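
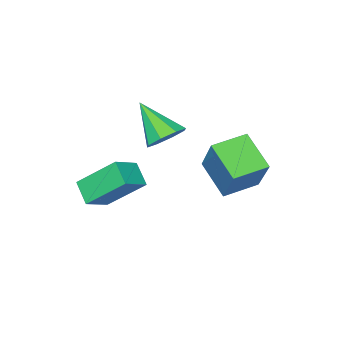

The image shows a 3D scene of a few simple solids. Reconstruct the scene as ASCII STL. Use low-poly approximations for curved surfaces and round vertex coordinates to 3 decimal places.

solid 
facet normal -0.124 0.672 -0.730
outer loop
vertex -1.385 -1.632 -0.287
vertex -1.947 -2.052 -0.578
vertex -1.905 -1.49 -0.068
endloop
endfacet
facet normal 0.446 0.394 0.804
outer loop
vertex -1.385 -1.632 -0.287
vertex -1.905 -1.49 -0.068
vertex -1.733 -3.208 0.678
endloop
endfacet
facet normal -0.125 0.672 -0.730
outer loop
vertex -1.905 -1.49 -0.068
vertex -1.947 -2.052 -0.578
vertex -2.449 -1.678 -0.148
endloop
endfacet
facet normal -0.257 0.363 0.896
outer loop
vertex -1.905 -1.49 -0.068
vertex -2.449 -1.678 -0.148
vertex -1.733 -3.208 0.678
endloop
endfacet
facet normal -0.124 0.672 -0.730
outer loop
vertex -2.449 -1.678 -0.148
vertex -1.947 -2.052 -0.578
vertex -2.7 -2.085 -0.48
endloop
endfacet
facet normal -0.781 -0.028 0.625
outer loop
vertex -2.449 -1.678 -0.148
vertex -2.7 -2.085 -0.48
vertex -1.733 -3.208 0.678
endloop
endfacet
facet normal -0.125 0.671 -0.731
outer loop
vertex -2.7 -2.085 -0.48
vertex -1.947 -2.052 -0.578
vertex -2.509 -2.473 -0.869
endloop
endfacet
facet normal -0.820 -0.553 0.149
outer loop
vertex -2.7 -2.085 -0.48
vertex -2.509 -2.473 -0.869
vertex -1.733 -3.208 0.678
endloop
endfacet
facet normal -0.125 0.672 -0.730
outer loop
vertex -2.509 -2.473 -0.869
vertex -1.947 -2.052 -0.578
vertex -1.989 -2.614 -1.088
endloop
endfacet
facet normal -0.351 -0.902 -0.252
outer loop
vertex -2.509 -2.473 -0.869
vertex -1.989 -2.614 -1.088
vertex -1.733 -3.208 0.678
endloop
endfacet
facet normal -0.123 0.672 -0.730
outer loop
vertex -1.989 -2.614 -1.088
vertex -1.947 -2.052 -0.578
vertex -1.444 -2.427 -1.008
endloop
endfacet
facet normal 0.350 -0.872 -0.344
outer loop
vertex -1.989 -2.614 -1.088
vertex -1.444 -2.427 -1.008
vertex -1.733 -3.208 0.678
endloop
endfacet
facet normal -0.124 0.672 -0.730
outer loop
vertex -1.444 -2.427 -1.008
vertex -1.947 -2.052 -0.578
vertex -1.194 -2.02 -0.676
endloop
endfacet
facet normal 0.875 -0.479 -0.072
outer loop
vertex -1.444 -2.427 -1.008
vertex -1.194 -2.02 -0.676
vertex -1.733 -3.208 0.678
endloop
endfacet
facet normal -0.124 0.672 -0.731
outer loop
vertex -1.194 -2.02 -0.676
vertex -1.947 -2.052 -0.578
vertex -1.385 -1.632 -0.287
endloop
endfacet
facet normal 0.914 0.045 0.404
outer loop
vertex -1.194 -2.02 -0.676
vertex -1.385 -1.632 -0.287
vertex -1.733 -3.208 0.678
endloop
endfacet
facet normal -0.392 0.648 0.653
outer loop
vertex -0.198 -2.472 -1.3
vertex -0.039 -1.725 -1.945
vertex -1.158 -2.63 -1.719
endloop
endfacet
facet normal -0.159 -0.747 0.645
outer loop
vertex -0.441 -3.815 -2.915
vertex -0.198 -2.472 -1.3
vertex -1.158 -2.63 -1.719
endloop
endfacet
facet normal -0.392 0.648 0.653
outer loop
vertex -1.158 -2.63 -1.719
vertex -0.039 -1.725 -1.945
vertex -0.999 -1.883 -2.365
endloop
endfacet
facet normal -0.906 -0.149 -0.396
outer loop
vertex -0.999 -1.883 -2.365
vertex -0.441 -3.815 -2.915
vertex -1.158 -2.63 -1.719
endloop
endfacet
facet normal 0.906 0.149 0.396
outer loop
vertex -0.198 -2.472 -1.3
vertex 0.678 -2.91 -3.141
vertex -0.039 -1.725 -1.945
endloop
endfacet
facet normal -0.159 -0.747 0.645
outer loop
vertex 0.519 -3.657 -2.495
vertex -0.198 -2.472 -1.3
vertex -0.441 -3.815 -2.915
endloop
endfacet
facet normal 0.906 0.149 0.396
outer loop
vertex 0.519 -3.657 -2.495
vertex 0.678 -2.91 -3.141
vertex -0.198 -2.472 -1.3
endloop
endfacet
facet normal 0.159 0.747 -0.645
outer loop
vertex -0.039 -1.725 -1.945
vertex 0.678 -2.91 -3.141
vertex -0.999 -1.883 -2.365
endloop
endfacet
facet normal -0.906 -0.149 -0.396
outer loop
vertex -0.282 -3.068 -3.56
vertex -0.441 -3.815 -2.915
vertex -0.999 -1.883 -2.365
endloop
endfacet
facet normal 0.159 0.747 -0.646
outer loop
vertex -0.999 -1.883 -2.365
vertex 0.678 -2.91 -3.141
vertex -0.282 -3.068 -3.56
endloop
endfacet
facet normal 0.392 -0.648 -0.653
outer loop
vertex -0.282 -3.068 -3.56
vertex 0.519 -3.657 -2.495
vertex -0.441 -3.815 -2.915
endloop
endfacet
facet normal 0.392 -0.648 -0.653
outer loop
vertex 0.678 -2.91 -3.141
vertex 0.519 -3.657 -2.495
vertex -0.282 -3.068 -3.56
endloop
endfacet
facet normal -0.952 0.224 0.207
outer loop
vertex -3.297 0.369 0.131
vertex -3.234 1.549 -0.857
vertex -3.914 -0.86 -1.376
endloop
endfacet
facet normal -0.041 -0.766 0.641
outer loop
vertex -2.686 -1.149 -1.643
vertex -3.297 0.369 0.131
vertex -3.914 -0.86 -1.376
endloop
endfacet
facet normal -0.952 0.224 0.208
outer loop
vertex -3.914 -0.86 -1.376
vertex -3.234 1.549 -0.857
vertex -3.852 0.32 -2.363
endloop
endfacet
facet normal -0.302 -0.602 -0.739
outer loop
vertex -3.852 0.32 -2.363
vertex -2.686 -1.149 -1.643
vertex -3.914 -0.86 -1.376
endloop
endfacet
facet normal 0.302 0.602 0.739
outer loop
vertex -3.297 0.369 0.131
vertex -2.006 1.26 -1.124
vertex -3.234 1.549 -0.857
endloop
endfacet
facet normal -0.040 -0.766 0.642
outer loop
vertex -2.068 0.08 -0.137
vertex -3.297 0.369 0.131
vertex -2.686 -1.149 -1.643
endloop
endfacet
facet normal 0.303 0.602 0.739
outer loop
vertex -2.068 0.08 -0.137
vertex -2.006 1.26 -1.124
vertex -3.297 0.369 0.131
endloop
endfacet
facet normal 0.041 0.766 -0.642
outer loop
vertex -3.234 1.549 -0.857
vertex -2.006 1.26 -1.124
vertex -3.852 0.32 -2.363
endloop
endfacet
facet normal -0.303 -0.602 -0.739
outer loop
vertex -2.623 0.031 -2.631
vertex -2.686 -1.149 -1.643
vertex -3.852 0.32 -2.363
endloop
endfacet
facet normal 0.040 0.766 -0.641
outer loop
vertex -3.852 0.32 -2.363
vertex -2.006 1.26 -1.124
vertex -2.623 0.031 -2.631
endloop
endfacet
facet normal 0.952 -0.225 -0.207
outer loop
vertex -2.623 0.031 -2.631
vertex -2.068 0.08 -0.137
vertex -2.686 -1.149 -1.643
endloop
endfacet
facet normal 0.952 -0.224 -0.208
outer loop
vertex -2.006 1.26 -1.124
vertex -2.068 0.08 -0.137
vertex -2.623 0.031 -2.631
endloop
endfacet

endsolid


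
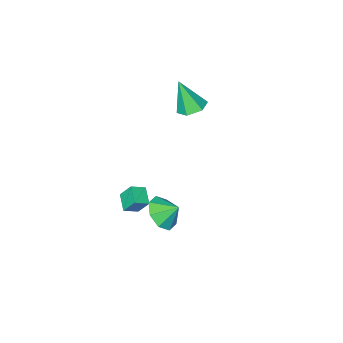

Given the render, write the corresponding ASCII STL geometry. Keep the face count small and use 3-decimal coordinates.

solid 
facet normal -0.886 0.202 -0.416
outer loop
vertex 0.15 -3.295 -2.399
vertex 0.537 -2.415 -2.796
vertex 0.45 -3.833 -3.299
endloop
endfacet
facet normal -0.373 -0.846 0.381
outer loop
vertex 1.203 -4.005 -2.944
vertex 0.15 -3.295 -2.399
vertex 0.45 -3.833 -3.299
endloop
endfacet
facet normal -0.886 0.202 -0.417
outer loop
vertex 0.45 -3.833 -3.299
vertex 0.537 -2.415 -2.796
vertex 0.837 -2.953 -3.695
endloop
endfacet
facet normal 0.276 -0.493 -0.825
outer loop
vertex 0.837 -2.953 -3.695
vertex 1.203 -4.005 -2.944
vertex 0.45 -3.833 -3.299
endloop
endfacet
facet normal -0.276 0.494 0.825
outer loop
vertex 0.15 -3.295 -2.399
vertex 1.29 -2.587 -2.441
vertex 0.537 -2.415 -2.796
endloop
endfacet
facet normal -0.373 -0.846 0.382
outer loop
vertex 0.903 -3.467 -2.045
vertex 0.15 -3.295 -2.399
vertex 1.203 -4.005 -2.944
endloop
endfacet
facet normal -0.276 0.493 0.825
outer loop
vertex 0.903 -3.467 -2.045
vertex 1.29 -2.587 -2.441
vertex 0.15 -3.295 -2.399
endloop
endfacet
facet normal 0.373 0.846 -0.382
outer loop
vertex 0.537 -2.415 -2.796
vertex 1.29 -2.587 -2.441
vertex 0.837 -2.953 -3.695
endloop
endfacet
facet normal 0.275 -0.493 -0.825
outer loop
vertex 1.59 -3.125 -3.341
vertex 1.203 -4.005 -2.944
vertex 0.837 -2.953 -3.695
endloop
endfacet
facet normal 0.373 0.846 -0.381
outer loop
vertex 0.837 -2.953 -3.695
vertex 1.29 -2.587 -2.441
vertex 1.59 -3.125 -3.341
endloop
endfacet
facet normal 0.886 -0.202 0.417
outer loop
vertex 1.59 -3.125 -3.341
vertex 0.903 -3.467 -2.045
vertex 1.203 -4.005 -2.944
endloop
endfacet
facet normal 0.886 -0.202 0.416
outer loop
vertex 1.29 -2.587 -2.441
vertex 0.903 -3.467 -2.045
vertex 1.59 -3.125 -3.341
endloop
endfacet
facet normal 0.501 -0.589 -0.634
outer loop
vertex 2.065 -0.171 -0.046
vertex 1.576 0.25 -0.823
vertex 2.434 0.447 -0.328
endloop
endfacet
facet normal 0.194 0.309 0.931
outer loop
vertex 2.065 -0.171 -0.046
vertex 2.434 0.447 -0.328
vertex 1.064 0.85 -0.177
endloop
endfacet
facet normal 0.501 -0.588 -0.635
outer loop
vertex 2.434 0.447 -0.328
vertex 1.576 0.25 -0.823
vertex 2.3 0.95 -0.9
endloop
endfacet
facet normal 0.287 0.752 0.594
outer loop
vertex 2.434 0.447 -0.328
vertex 2.3 0.95 -0.9
vertex 1.064 0.85 -0.177
endloop
endfacet
facet normal 0.502 -0.589 -0.634
outer loop
vertex 2.3 0.95 -0.9
vertex 1.576 0.25 -0.823
vertex 1.742 1.042 -1.427
endloop
endfacet
facet normal 0.013 0.987 0.159
outer loop
vertex 2.3 0.95 -0.9
vertex 1.742 1.042 -1.427
vertex 1.064 0.85 -0.177
endloop
endfacet
facet normal 0.502 -0.589 -0.634
outer loop
vertex 1.742 1.042 -1.427
vertex 1.576 0.25 -0.823
vertex 1.087 0.671 -1.601
endloop
endfacet
facet normal -0.466 0.877 -0.118
outer loop
vertex 1.742 1.042 -1.427
vertex 1.087 0.671 -1.601
vertex 1.064 0.85 -0.177
endloop
endfacet
facet normal 0.502 -0.589 -0.634
outer loop
vertex 1.087 0.671 -1.601
vertex 1.576 0.25 -0.823
vertex 0.718 0.053 -1.319
endloop
endfacet
facet normal -0.871 0.486 -0.075
outer loop
vertex 1.087 0.671 -1.601
vertex 0.718 0.053 -1.319
vertex 1.064 0.85 -0.177
endloop
endfacet
facet normal 0.502 -0.588 -0.634
outer loop
vertex 0.718 0.053 -1.319
vertex 1.576 0.25 -0.823
vertex 0.851 -0.45 -0.747
endloop
endfacet
facet normal -0.964 0.043 0.262
outer loop
vertex 0.718 0.053 -1.319
vertex 0.851 -0.45 -0.747
vertex 1.064 0.85 -0.177
endloop
endfacet
facet normal 0.501 -0.588 -0.635
outer loop
vertex 0.851 -0.45 -0.747
vertex 1.576 0.25 -0.823
vertex 1.409 -0.543 -0.22
endloop
endfacet
facet normal -0.691 -0.193 0.697
outer loop
vertex 0.851 -0.45 -0.747
vertex 1.409 -0.543 -0.22
vertex 1.064 0.85 -0.177
endloop
endfacet
facet normal 0.502 -0.588 -0.634
outer loop
vertex 1.409 -0.543 -0.22
vertex 1.576 0.25 -0.823
vertex 2.065 -0.171 -0.046
endloop
endfacet
facet normal -0.212 -0.082 0.974
outer loop
vertex 1.409 -0.543 -0.22
vertex 2.065 -0.171 -0.046
vertex 1.064 0.85 -0.177
endloop
endfacet
facet normal -0.195 0.348 -0.917
outer loop
vertex -1.809 -3.419 2.391
vertex -2.532 -3.134 2.653
vertex -1.865 -2.658 2.692
endloop
endfacet
facet normal 0.984 0.002 0.179
outer loop
vertex -1.809 -3.419 2.391
vertex -1.865 -2.658 2.692
vertex -2.168 -3.786 4.367
endloop
endfacet
facet normal -0.195 0.349 -0.917
outer loop
vertex -1.865 -2.658 2.692
vertex -2.532 -3.134 2.653
vertex -2.587 -2.373 2.954
endloop
endfacet
facet normal 0.472 0.690 0.550
outer loop
vertex -1.865 -2.658 2.692
vertex -2.587 -2.373 2.954
vertex -2.168 -3.786 4.367
endloop
endfacet
facet normal -0.195 0.349 -0.917
outer loop
vertex -2.587 -2.373 2.954
vertex -2.532 -3.134 2.653
vertex -3.254 -2.848 2.915
endloop
endfacet
facet normal -0.443 0.565 0.696
outer loop
vertex -2.587 -2.373 2.954
vertex -3.254 -2.848 2.915
vertex -2.168 -3.786 4.367
endloop
endfacet
facet normal -0.194 0.350 -0.917
outer loop
vertex -3.254 -2.848 2.915
vertex -2.532 -3.134 2.653
vertex -3.199 -3.609 2.613
endloop
endfacet
facet normal -0.846 -0.248 0.472
outer loop
vertex -3.254 -2.848 2.915
vertex -3.199 -3.609 2.613
vertex -2.168 -3.786 4.367
endloop
endfacet
facet normal -0.193 0.349 -0.917
outer loop
vertex -3.199 -3.609 2.613
vertex -2.532 -3.134 2.653
vertex -2.476 -3.894 2.352
endloop
endfacet
facet normal -0.333 -0.937 0.101
outer loop
vertex -3.199 -3.609 2.613
vertex -2.476 -3.894 2.352
vertex -2.168 -3.786 4.367
endloop
endfacet
facet normal -0.195 0.349 -0.917
outer loop
vertex -2.476 -3.894 2.352
vertex -2.532 -3.134 2.653
vertex -1.809 -3.419 2.391
endloop
endfacet
facet normal 0.581 -0.812 -0.045
outer loop
vertex -2.476 -3.894 2.352
vertex -1.809 -3.419 2.391
vertex -2.168 -3.786 4.367
endloop
endfacet

endsolid


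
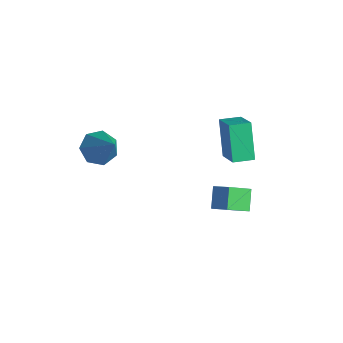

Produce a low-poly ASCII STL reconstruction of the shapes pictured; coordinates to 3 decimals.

solid 
facet normal -0.670 0.042 -0.741
outer loop
vertex -2.569 -3.531 0.644
vertex -3.211 -3.355 1.235
vertex -2.689 -2.783 0.795
endloop
endfacet
facet normal 0.916 0.215 -0.339
outer loop
vertex -2.569 -3.531 0.644
vertex -2.689 -2.783 0.795
vertex -1.789 -3.445 2.805
endloop
endfacet
facet normal -0.671 0.043 -0.740
outer loop
vertex -2.689 -2.783 0.795
vertex -3.211 -3.355 1.235
vertex -3.202 -2.466 1.278
endloop
endfacet
facet normal 0.546 0.837 0.031
outer loop
vertex -2.689 -2.783 0.795
vertex -3.202 -2.466 1.278
vertex -1.789 -3.445 2.805
endloop
endfacet
facet normal -0.671 0.043 -0.740
outer loop
vertex -3.202 -2.466 1.278
vertex -3.211 -3.355 1.235
vertex -3.721 -2.818 1.728
endloop
endfacet
facet normal -0.055 0.816 0.575
outer loop
vertex -3.202 -2.466 1.278
vertex -3.721 -2.818 1.728
vertex -1.789 -3.445 2.805
endloop
endfacet
facet normal -0.671 0.042 -0.740
outer loop
vertex -3.721 -2.818 1.728
vertex -3.211 -3.355 1.235
vertex -3.856 -3.574 1.807
endloop
endfacet
facet normal -0.437 0.170 0.883
outer loop
vertex -3.721 -2.818 1.728
vertex -3.856 -3.574 1.807
vertex -1.789 -3.445 2.805
endloop
endfacet
facet normal -0.671 0.042 -0.740
outer loop
vertex -3.856 -3.574 1.807
vertex -3.211 -3.355 1.235
vertex -3.505 -4.165 1.455
endloop
endfacet
facet normal -0.311 -0.616 0.724
outer loop
vertex -3.856 -3.574 1.807
vertex -3.505 -4.165 1.455
vertex -1.789 -3.445 2.805
endloop
endfacet
facet normal -0.671 0.042 -0.740
outer loop
vertex -3.505 -4.165 1.455
vertex -3.211 -3.355 1.235
vertex -2.932 -4.146 0.937
endloop
endfacet
facet normal 0.228 -0.949 0.217
outer loop
vertex -3.505 -4.165 1.455
vertex -2.932 -4.146 0.937
vertex -1.789 -3.445 2.805
endloop
endfacet
facet normal -0.670 0.043 -0.741
outer loop
vertex -2.932 -4.146 0.937
vertex -3.211 -3.355 1.235
vertex -2.569 -3.531 0.644
endloop
endfacet
facet normal 0.774 -0.579 -0.256
outer loop
vertex -2.932 -4.146 0.937
vertex -2.569 -3.531 0.644
vertex -1.789 -3.445 2.805
endloop
endfacet
facet normal -0.508 0.252 0.824
outer loop
vertex -0.81 1.822 1.828
vertex -0.459 2.767 1.756
vertex -2.063 2.22 0.933
endloop
endfacet
facet normal -0.348 -0.935 0.071
outer loop
vertex -1.081 1.733 -0.656
vertex -0.81 1.822 1.828
vertex -2.063 2.22 0.933
endloop
endfacet
facet normal -0.508 0.252 0.823
outer loop
vertex -2.063 2.22 0.933
vertex -0.459 2.767 1.756
vertex -1.711 3.164 0.861
endloop
endfacet
facet normal -0.787 0.251 -0.563
outer loop
vertex -1.711 3.164 0.861
vertex -1.081 1.733 -0.656
vertex -2.063 2.22 0.933
endloop
endfacet
facet normal 0.788 -0.250 0.563
outer loop
vertex -0.81 1.822 1.828
vertex 0.523 2.28 0.167
vertex -0.459 2.767 1.756
endloop
endfacet
facet normal -0.348 -0.935 0.071
outer loop
vertex 0.171 1.336 0.239
vertex -0.81 1.822 1.828
vertex -1.081 1.733 -0.656
endloop
endfacet
facet normal 0.788 -0.251 0.563
outer loop
vertex 0.171 1.336 0.239
vertex 0.523 2.28 0.167
vertex -0.81 1.822 1.828
endloop
endfacet
facet normal 0.348 0.935 -0.072
outer loop
vertex -0.459 2.767 1.756
vertex 0.523 2.28 0.167
vertex -1.711 3.164 0.861
endloop
endfacet
facet normal -0.788 0.250 -0.563
outer loop
vertex -0.73 2.678 -0.728
vertex -1.081 1.733 -0.656
vertex -1.711 3.164 0.861
endloop
endfacet
facet normal 0.348 0.935 -0.071
outer loop
vertex -1.711 3.164 0.861
vertex 0.523 2.28 0.167
vertex -0.73 2.678 -0.728
endloop
endfacet
facet normal 0.509 -0.252 -0.823
outer loop
vertex -0.73 2.678 -0.728
vertex 0.171 1.336 0.239
vertex -1.081 1.733 -0.656
endloop
endfacet
facet normal 0.508 -0.252 -0.824
outer loop
vertex 0.523 2.28 0.167
vertex 0.171 1.336 0.239
vertex -0.73 2.678 -0.728
endloop
endfacet
facet normal -0.809 -0.257 -0.529
outer loop
vertex -0.079 0.404 -2.929
vertex -0.739 0.978 -2.198
vertex 0.061 1.543 -3.696
endloop
endfacet
facet normal 0.578 -0.503 -0.642
outer loop
vertex 0.879 1.802 -3.162
vertex -0.079 0.404 -2.929
vertex 0.061 1.543 -3.696
endloop
endfacet
facet normal -0.809 -0.256 -0.529
outer loop
vertex 0.061 1.543 -3.696
vertex -0.739 0.978 -2.198
vertex -0.598 2.117 -2.965
endloop
endfacet
facet normal 0.102 0.825 -0.556
outer loop
vertex -0.598 2.117 -2.965
vertex 0.879 1.802 -3.162
vertex 0.061 1.543 -3.696
endloop
endfacet
facet normal -0.102 -0.825 0.556
outer loop
vertex -0.079 0.404 -2.929
vertex 0.079 1.237 -1.664
vertex -0.739 0.978 -2.198
endloop
endfacet
facet normal 0.579 -0.504 -0.641
outer loop
vertex 0.738 0.663 -2.395
vertex -0.079 0.404 -2.929
vertex 0.879 1.802 -3.162
endloop
endfacet
facet normal -0.102 -0.825 0.556
outer loop
vertex 0.738 0.663 -2.395
vertex 0.079 1.237 -1.664
vertex -0.079 0.404 -2.929
endloop
endfacet
facet normal -0.578 0.504 0.642
outer loop
vertex -0.739 0.978 -2.198
vertex 0.079 1.237 -1.664
vertex -0.598 2.117 -2.965
endloop
endfacet
facet normal 0.102 0.825 -0.556
outer loop
vertex 0.219 2.376 -2.431
vertex 0.879 1.802 -3.162
vertex -0.598 2.117 -2.965
endloop
endfacet
facet normal -0.579 0.503 0.642
outer loop
vertex -0.598 2.117 -2.965
vertex 0.079 1.237 -1.664
vertex 0.219 2.376 -2.431
endloop
endfacet
facet normal 0.809 0.256 0.529
outer loop
vertex 0.219 2.376 -2.431
vertex 0.738 0.663 -2.395
vertex 0.879 1.802 -3.162
endloop
endfacet
facet normal 0.809 0.256 0.528
outer loop
vertex 0.079 1.237 -1.664
vertex 0.738 0.663 -2.395
vertex 0.219 2.376 -2.431
endloop
endfacet

endsolid


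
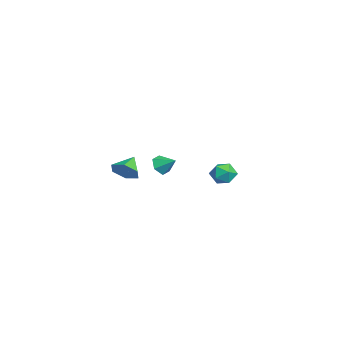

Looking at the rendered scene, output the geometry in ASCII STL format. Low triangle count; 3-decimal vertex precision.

solid 
facet normal -0.395 0.874 -0.284
outer loop
vertex -2.204 3.085 -1.763
vertex -2.607 3.127 -1.074
vertex -1.874 3.441 -1.128
endloop
endfacet
facet normal 0.253 0.782 -0.570
outer loop
vertex -2.204 3.085 -1.763
vertex -1.874 3.441 -1.128
vertex -1.434 2.961 -1.591
endloop
endfacet
facet normal 0.242 0.180 -0.953
outer loop
vertex -2.204 3.085 -1.763
vertex -1.434 2.961 -1.591
vertex -1.894 2.351 -1.823
endloop
endfacet
facet normal -0.412 -0.100 -0.905
outer loop
vertex -2.204 3.085 -1.763
vertex -1.894 2.351 -1.823
vertex -2.619 2.453 -1.504
endloop
endfacet
facet normal -0.807 0.328 -0.492
outer loop
vertex -2.204 3.085 -1.763
vertex -2.619 2.453 -1.504
vertex -2.607 3.127 -1.074
endloop
endfacet
facet normal 0.719 0.694 -0.036
outer loop
vertex -1.434 2.961 -1.591
vertex -1.874 3.441 -1.128
vertex -1.361 2.927 -0.796
endloop
endfacet
facet normal -0.330 0.843 0.426
outer loop
vertex -1.874 3.441 -1.128
vertex -2.607 3.127 -1.074
vertex -2.086 3.029 -0.477
endloop
endfacet
facet normal -0.995 -0.040 0.090
outer loop
vertex -2.607 3.127 -1.074
vertex -2.619 2.453 -1.504
vertex -2.546 2.419 -0.709
endloop
endfacet
facet normal -0.358 -0.732 -0.580
outer loop
vertex -2.619 2.453 -1.504
vertex -1.894 2.351 -1.823
vertex -2.106 1.939 -1.172
endloop
endfacet
facet normal 0.701 -0.278 -0.657
outer loop
vertex -1.894 2.351 -1.823
vertex -1.434 2.961 -1.591
vertex -1.373 2.253 -1.226
endloop
endfacet
facet normal 0.412 0.100 0.905
outer loop
vertex -1.776 2.295 -0.537
vertex -1.361 2.927 -0.796
vertex -2.086 3.029 -0.477
endloop
endfacet
facet normal -0.242 -0.180 0.953
outer loop
vertex -1.776 2.295 -0.537
vertex -2.086 3.029 -0.477
vertex -2.546 2.419 -0.709
endloop
endfacet
facet normal -0.253 -0.782 0.570
outer loop
vertex -1.776 2.295 -0.537
vertex -2.546 2.419 -0.709
vertex -2.106 1.939 -1.172
endloop
endfacet
facet normal 0.395 -0.874 0.284
outer loop
vertex -1.776 2.295 -0.537
vertex -2.106 1.939 -1.172
vertex -1.373 2.253 -1.226
endloop
endfacet
facet normal 0.807 -0.328 0.492
outer loop
vertex -1.776 2.295 -0.537
vertex -1.373 2.253 -1.226
vertex -1.361 2.927 -0.796
endloop
endfacet
facet normal 0.358 0.732 0.580
outer loop
vertex -2.086 3.029 -0.477
vertex -1.361 2.927 -0.796
vertex -1.874 3.441 -1.128
endloop
endfacet
facet normal -0.701 0.278 0.657
outer loop
vertex -2.546 2.419 -0.709
vertex -2.086 3.029 -0.477
vertex -2.607 3.127 -1.074
endloop
endfacet
facet normal -0.719 -0.694 0.036
outer loop
vertex -2.106 1.939 -1.172
vertex -2.546 2.419 -0.709
vertex -2.619 2.453 -1.504
endloop
endfacet
facet normal 0.330 -0.843 -0.426
outer loop
vertex -1.373 2.253 -1.226
vertex -2.106 1.939 -1.172
vertex -1.894 2.351 -1.823
endloop
endfacet
facet normal 0.995 0.040 -0.090
outer loop
vertex -1.361 2.927 -0.796
vertex -1.373 2.253 -1.226
vertex -1.434 2.961 -1.591
endloop
endfacet
facet normal 0.730 -0.401 -0.554
outer loop
vertex 4.095 -1.871 1.562
vertex 3.617 -2.484 1.376
vertex 3.626 -1.83 0.915
endloop
endfacet
facet normal -0.069 0.991 0.113
outer loop
vertex 4.095 -1.871 1.562
vertex 3.626 -1.83 0.915
vertex 2.763 -2.016 2.024
endloop
endfacet
facet normal 0.730 -0.400 -0.554
outer loop
vertex 3.626 -1.83 0.915
vertex 3.617 -2.484 1.376
vertex 3.148 -2.444 0.729
endloop
endfacet
facet normal -0.658 0.635 -0.405
outer loop
vertex 3.626 -1.83 0.915
vertex 3.148 -2.444 0.729
vertex 2.763 -2.016 2.024
endloop
endfacet
facet normal 0.730 -0.400 -0.554
outer loop
vertex 3.148 -2.444 0.729
vertex 3.617 -2.484 1.376
vertex 3.139 -3.098 1.19
endloop
endfacet
facet normal -0.960 -0.152 -0.235
outer loop
vertex 3.148 -2.444 0.729
vertex 3.139 -3.098 1.19
vertex 2.763 -2.016 2.024
endloop
endfacet
facet normal 0.730 -0.400 -0.554
outer loop
vertex 3.139 -3.098 1.19
vertex 3.617 -2.484 1.376
vertex 3.608 -3.138 1.837
endloop
endfacet
facet normal -0.674 -0.583 0.453
outer loop
vertex 3.139 -3.098 1.19
vertex 3.608 -3.138 1.837
vertex 2.763 -2.016 2.024
endloop
endfacet
facet normal 0.730 -0.401 -0.554
outer loop
vertex 3.608 -3.138 1.837
vertex 3.617 -2.484 1.376
vertex 4.086 -2.525 2.023
endloop
endfacet
facet normal -0.087 -0.227 0.970
outer loop
vertex 3.608 -3.138 1.837
vertex 4.086 -2.525 2.023
vertex 2.763 -2.016 2.024
endloop
endfacet
facet normal 0.730 -0.401 -0.554
outer loop
vertex 4.086 -2.525 2.023
vertex 3.617 -2.484 1.376
vertex 4.095 -1.871 1.562
endloop
endfacet
facet normal 0.216 0.561 0.799
outer loop
vertex 4.086 -2.525 2.023
vertex 4.095 -1.871 1.562
vertex 2.763 -2.016 2.024
endloop
endfacet
facet normal -0.482 -0.717 -0.503
outer loop
vertex -3.46 -0.44 -1.808
vertex -3.898 -0.524 -1.269
vertex -4.05 -0.066 -1.776
endloop
endfacet
facet normal 0.443 0.742 -0.503
outer loop
vertex -3.46 -0.44 -1.808
vertex -4.05 -0.066 -1.776
vertex -3.382 0.244 -0.731
endloop
endfacet
facet normal -0.482 -0.717 -0.503
outer loop
vertex -4.05 -0.066 -1.776
vertex -3.898 -0.524 -1.269
vertex -4.489 -0.149 -1.237
endloop
endfacet
facet normal -0.295 0.951 -0.094
outer loop
vertex -4.05 -0.066 -1.776
vertex -4.489 -0.149 -1.237
vertex -3.382 0.244 -0.731
endloop
endfacet
facet normal -0.483 -0.718 -0.502
outer loop
vertex -4.489 -0.149 -1.237
vertex -3.898 -0.524 -1.269
vertex -4.336 -0.607 -0.729
endloop
endfacet
facet normal -0.501 0.563 0.658
outer loop
vertex -4.489 -0.149 -1.237
vertex -4.336 -0.607 -0.729
vertex -3.382 0.244 -0.731
endloop
endfacet
facet normal -0.484 -0.717 -0.502
outer loop
vertex -4.336 -0.607 -0.729
vertex -3.898 -0.524 -1.269
vertex -3.746 -0.982 -0.762
endloop
endfacet
facet normal 0.033 -0.035 0.999
outer loop
vertex -4.336 -0.607 -0.729
vertex -3.746 -0.982 -0.762
vertex -3.382 0.244 -0.731
endloop
endfacet
facet normal -0.481 -0.717 -0.504
outer loop
vertex -3.746 -0.982 -0.762
vertex -3.898 -0.524 -1.269
vertex -3.307 -0.898 -1.301
endloop
endfacet
facet normal 0.770 -0.244 0.589
outer loop
vertex -3.746 -0.982 -0.762
vertex -3.307 -0.898 -1.301
vertex -3.382 0.244 -0.731
endloop
endfacet
facet normal -0.481 -0.718 -0.503
outer loop
vertex -3.307 -0.898 -1.301
vertex -3.898 -0.524 -1.269
vertex -3.46 -0.44 -1.808
endloop
endfacet
facet normal 0.976 0.145 -0.163
outer loop
vertex -3.307 -0.898 -1.301
vertex -3.46 -0.44 -1.808
vertex -3.382 0.244 -0.731
endloop
endfacet

endsolid


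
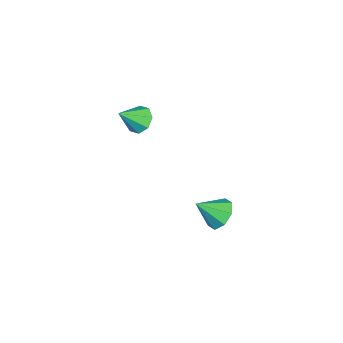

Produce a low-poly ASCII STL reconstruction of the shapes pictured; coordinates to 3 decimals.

solid 
facet normal -0.037 0.763 -0.645
outer loop
vertex 4.104 3.816 -3.635
vertex 3.269 4.136 -3.209
vertex 4.235 4.301 -3.069
endloop
endfacet
facet normal 0.878 -0.445 0.178
outer loop
vertex 4.104 3.816 -3.635
vertex 4.235 4.301 -3.069
vertex 3.331 2.884 -2.151
endloop
endfacet
facet normal -0.037 0.763 -0.646
outer loop
vertex 4.235 4.301 -3.069
vertex 3.269 4.136 -3.209
vertex 3.801 4.69 -2.585
endloop
endfacet
facet normal 0.733 -0.028 0.680
outer loop
vertex 4.235 4.301 -3.069
vertex 3.801 4.69 -2.585
vertex 3.331 2.884 -2.151
endloop
endfacet
facet normal -0.037 0.763 -0.645
outer loop
vertex 3.801 4.69 -2.585
vertex 3.269 4.136 -3.209
vertex 3.055 4.754 -2.466
endloop
endfacet
facet normal 0.170 0.188 0.967
outer loop
vertex 3.801 4.69 -2.585
vertex 3.055 4.754 -2.466
vertex 3.331 2.884 -2.151
endloop
endfacet
facet normal -0.038 0.763 -0.645
outer loop
vertex 3.055 4.754 -2.466
vertex 3.269 4.136 -3.209
vertex 2.435 4.455 -2.783
endloop
endfacet
facet normal -0.483 0.076 0.873
outer loop
vertex 3.055 4.754 -2.466
vertex 2.435 4.455 -2.783
vertex 3.331 2.884 -2.151
endloop
endfacet
facet normal -0.037 0.764 -0.645
outer loop
vertex 2.435 4.455 -2.783
vertex 3.269 4.136 -3.209
vertex 2.304 3.97 -3.35
endloop
endfacet
facet normal -0.841 -0.299 0.450
outer loop
vertex 2.435 4.455 -2.783
vertex 2.304 3.97 -3.35
vertex 3.331 2.884 -2.151
endloop
endfacet
facet normal -0.037 0.763 -0.646
outer loop
vertex 2.304 3.97 -3.35
vertex 3.269 4.136 -3.209
vertex 2.738 3.581 -3.834
endloop
endfacet
facet normal -0.697 -0.715 -0.050
outer loop
vertex 2.304 3.97 -3.35
vertex 2.738 3.581 -3.834
vertex 3.331 2.884 -2.151
endloop
endfacet
facet normal -0.037 0.763 -0.646
outer loop
vertex 2.738 3.581 -3.834
vertex 3.269 4.136 -3.209
vertex 3.484 3.517 -3.952
endloop
endfacet
facet normal -0.133 -0.931 -0.339
outer loop
vertex 2.738 3.581 -3.834
vertex 3.484 3.517 -3.952
vertex 3.331 2.884 -2.151
endloop
endfacet
facet normal -0.037 0.762 -0.646
outer loop
vertex 3.484 3.517 -3.952
vertex 3.269 4.136 -3.209
vertex 4.104 3.816 -3.635
endloop
endfacet
facet normal 0.520 -0.819 -0.244
outer loop
vertex 3.484 3.517 -3.952
vertex 4.104 3.816 -3.635
vertex 3.331 2.884 -2.151
endloop
endfacet
facet normal -0.321 0.653 -0.686
outer loop
vertex 2.35 0.102 2.97
vertex 1.614 0.162 3.371
vertex 2.348 0.567 3.413
endloop
endfacet
facet normal 0.992 -0.084 0.093
outer loop
vertex 2.35 0.102 2.97
vertex 2.348 0.567 3.413
vertex 2.126 -0.882 4.469
endloop
endfacet
facet normal -0.320 0.652 -0.687
outer loop
vertex 2.348 0.567 3.413
vertex 1.614 0.162 3.371
vertex 1.917 0.796 3.831
endloop
endfacet
facet normal 0.742 0.317 0.591
outer loop
vertex 2.348 0.567 3.413
vertex 1.917 0.796 3.831
vertex 2.126 -0.882 4.469
endloop
endfacet
facet normal -0.321 0.652 -0.687
outer loop
vertex 1.917 0.796 3.831
vertex 1.614 0.162 3.371
vertex 1.308 0.653 3.98
endloop
endfacet
facet normal 0.139 0.367 0.920
outer loop
vertex 1.917 0.796 3.831
vertex 1.308 0.653 3.98
vertex 2.126 -0.882 4.469
endloop
endfacet
facet normal -0.319 0.653 -0.687
outer loop
vertex 1.308 0.653 3.98
vertex 1.614 0.162 3.371
vertex 0.878 0.223 3.771
endloop
endfacet
facet normal -0.464 0.034 0.885
outer loop
vertex 1.308 0.653 3.98
vertex 0.878 0.223 3.771
vertex 2.126 -0.882 4.469
endloop
endfacet
facet normal -0.319 0.653 -0.687
outer loop
vertex 0.878 0.223 3.771
vertex 1.614 0.162 3.371
vertex 0.879 -0.243 3.328
endloop
endfacet
facet normal -0.713 -0.484 0.508
outer loop
vertex 0.878 0.223 3.771
vertex 0.879 -0.243 3.328
vertex 2.126 -0.882 4.469
endloop
endfacet
facet normal -0.319 0.652 -0.687
outer loop
vertex 0.879 -0.243 3.328
vertex 1.614 0.162 3.371
vertex 1.311 -0.472 2.91
endloop
endfacet
facet normal -0.462 -0.887 0.008
outer loop
vertex 0.879 -0.243 3.328
vertex 1.311 -0.472 2.91
vertex 2.126 -0.882 4.469
endloop
endfacet
facet normal -0.320 0.652 -0.687
outer loop
vertex 1.311 -0.472 2.91
vertex 1.614 0.162 3.371
vertex 1.92 -0.329 2.762
endloop
endfacet
facet normal 0.142 -0.937 -0.321
outer loop
vertex 1.311 -0.472 2.91
vertex 1.92 -0.329 2.762
vertex 2.126 -0.882 4.469
endloop
endfacet
facet normal -0.321 0.652 -0.687
outer loop
vertex 1.92 -0.329 2.762
vertex 1.614 0.162 3.371
vertex 2.35 0.102 2.97
endloop
endfacet
facet normal 0.744 -0.604 -0.286
outer loop
vertex 1.92 -0.329 2.762
vertex 2.35 0.102 2.97
vertex 2.126 -0.882 4.469
endloop
endfacet

endsolid


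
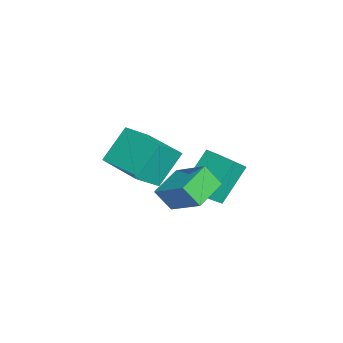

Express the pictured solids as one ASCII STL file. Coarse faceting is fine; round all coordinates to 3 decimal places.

solid 
facet normal -0.591 0.527 -0.610
outer loop
vertex 0.826 -1.401 -0.089
vertex 2.292 0.128 -0.187
vertex 1.604 -2.241 -1.568
endloop
endfacet
facet normal -0.691 -0.721 0.046
outer loop
vertex 2.508 -3.048 -0.633
vertex 0.826 -1.401 -0.089
vertex 1.604 -2.241 -1.568
endloop
endfacet
facet normal -0.591 0.528 -0.611
outer loop
vertex 1.604 -2.241 -1.568
vertex 2.292 0.128 -0.187
vertex 3.07 -0.712 -1.665
endloop
endfacet
facet normal 0.416 -0.449 -0.790
outer loop
vertex 3.07 -0.712 -1.665
vertex 2.508 -3.048 -0.633
vertex 1.604 -2.241 -1.568
endloop
endfacet
facet normal -0.416 0.450 0.790
outer loop
vertex 0.826 -1.401 -0.089
vertex 3.196 -0.679 0.748
vertex 2.292 0.128 -0.187
endloop
endfacet
facet normal -0.691 -0.721 0.046
outer loop
vertex 1.73 -2.208 0.845
vertex 0.826 -1.401 -0.089
vertex 2.508 -3.048 -0.633
endloop
endfacet
facet normal -0.416 0.449 0.791
outer loop
vertex 1.73 -2.208 0.845
vertex 3.196 -0.679 0.748
vertex 0.826 -1.401 -0.089
endloop
endfacet
facet normal 0.691 0.721 -0.046
outer loop
vertex 2.292 0.128 -0.187
vertex 3.196 -0.679 0.748
vertex 3.07 -0.712 -1.665
endloop
endfacet
facet normal 0.416 -0.449 -0.791
outer loop
vertex 3.974 -1.519 -0.731
vertex 2.508 -3.048 -0.633
vertex 3.07 -0.712 -1.665
endloop
endfacet
facet normal 0.691 0.721 -0.046
outer loop
vertex 3.07 -0.712 -1.665
vertex 3.196 -0.679 0.748
vertex 3.974 -1.519 -0.731
endloop
endfacet
facet normal 0.591 -0.527 0.611
outer loop
vertex 3.974 -1.519 -0.731
vertex 1.73 -2.208 0.845
vertex 2.508 -3.048 -0.633
endloop
endfacet
facet normal 0.591 -0.528 0.610
outer loop
vertex 3.196 -0.679 0.748
vertex 1.73 -2.208 0.845
vertex 3.974 -1.519 -0.731
endloop
endfacet
facet normal -0.666 -0.746 -0.002
outer loop
vertex -2.356 0.686 -2.742
vertex -2.895 1.169 -3.341
vertex -1.317 -0.237 -4.422
endloop
endfacet
facet normal 0.574 -0.514 0.637
outer loop
vertex -0.185 1.031 -4.419
vertex -2.356 0.686 -2.742
vertex -1.317 -0.237 -4.422
endloop
endfacet
facet normal -0.666 -0.746 -0.001
outer loop
vertex -1.317 -0.237 -4.422
vertex -2.895 1.169 -3.341
vertex -1.857 0.246 -5.021
endloop
endfacet
facet normal 0.476 -0.423 -0.771
outer loop
vertex -1.857 0.246 -5.021
vertex -0.185 1.031 -4.419
vertex -1.317 -0.237 -4.422
endloop
endfacet
facet normal -0.477 0.424 0.770
outer loop
vertex -2.356 0.686 -2.742
vertex -1.763 2.437 -3.338
vertex -2.895 1.169 -3.341
endloop
endfacet
facet normal 0.574 -0.514 0.637
outer loop
vertex -1.223 1.954 -2.739
vertex -2.356 0.686 -2.742
vertex -0.185 1.031 -4.419
endloop
endfacet
facet normal -0.476 0.424 0.771
outer loop
vertex -1.223 1.954 -2.739
vertex -1.763 2.437 -3.338
vertex -2.356 0.686 -2.742
endloop
endfacet
facet normal -0.574 0.514 -0.637
outer loop
vertex -2.895 1.169 -3.341
vertex -1.763 2.437 -3.338
vertex -1.857 0.246 -5.021
endloop
endfacet
facet normal 0.476 -0.424 -0.770
outer loop
vertex -0.724 1.514 -5.018
vertex -0.185 1.031 -4.419
vertex -1.857 0.246 -5.021
endloop
endfacet
facet normal -0.574 0.514 -0.637
outer loop
vertex -1.857 0.246 -5.021
vertex -1.763 2.437 -3.338
vertex -0.724 1.514 -5.018
endloop
endfacet
facet normal 0.666 0.746 0.002
outer loop
vertex -0.724 1.514 -5.018
vertex -1.223 1.954 -2.739
vertex -0.185 1.031 -4.419
endloop
endfacet
facet normal 0.666 0.746 0.002
outer loop
vertex -1.763 2.437 -3.338
vertex -1.223 1.954 -2.739
vertex -0.724 1.514 -5.018
endloop
endfacet
facet normal -0.842 0.460 0.284
outer loop
vertex 0.953 0.917 -1.707
vertex 1.007 1.622 -2.689
vertex -0.075 -0.363 -2.683
endloop
endfacet
facet normal -0.045 -0.583 0.811
outer loop
vertex 1.313 -1.122 -3.151
vertex 0.953 0.917 -1.707
vertex -0.075 -0.363 -2.683
endloop
endfacet
facet normal -0.841 0.459 0.285
outer loop
vertex -0.075 -0.363 -2.683
vertex 1.007 1.622 -2.689
vertex -0.022 0.342 -3.664
endloop
endfacet
facet normal -0.539 -0.670 -0.511
outer loop
vertex -0.022 0.342 -3.664
vertex 1.313 -1.122 -3.151
vertex -0.075 -0.363 -2.683
endloop
endfacet
facet normal 0.539 0.670 0.511
outer loop
vertex 0.953 0.917 -1.707
vertex 2.395 0.863 -3.157
vertex 1.007 1.622 -2.689
endloop
endfacet
facet normal -0.044 -0.583 0.812
outer loop
vertex 2.342 0.158 -2.176
vertex 0.953 0.917 -1.707
vertex 1.313 -1.122 -3.151
endloop
endfacet
facet normal 0.539 0.670 0.511
outer loop
vertex 2.342 0.158 -2.176
vertex 2.395 0.863 -3.157
vertex 0.953 0.917 -1.707
endloop
endfacet
facet normal 0.045 0.582 -0.812
outer loop
vertex 1.007 1.622 -2.689
vertex 2.395 0.863 -3.157
vertex -0.022 0.342 -3.664
endloop
endfacet
facet normal -0.539 -0.670 -0.511
outer loop
vertex 1.367 -0.417 -4.133
vertex 1.313 -1.122 -3.151
vertex -0.022 0.342 -3.664
endloop
endfacet
facet normal 0.045 0.583 -0.811
outer loop
vertex -0.022 0.342 -3.664
vertex 2.395 0.863 -3.157
vertex 1.367 -0.417 -4.133
endloop
endfacet
facet normal 0.841 -0.460 -0.284
outer loop
vertex 1.367 -0.417 -4.133
vertex 2.342 0.158 -2.176
vertex 1.313 -1.122 -3.151
endloop
endfacet
facet normal 0.842 -0.459 -0.284
outer loop
vertex 2.395 0.863 -3.157
vertex 2.342 0.158 -2.176
vertex 1.367 -0.417 -4.133
endloop
endfacet

endsolid


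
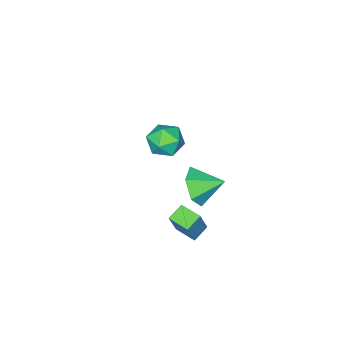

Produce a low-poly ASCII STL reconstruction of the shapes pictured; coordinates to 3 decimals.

solid 
facet normal 0.546 -0.729 -0.413
outer loop
vertex 1.87 2.056 1.364
vertex 1.316 2.111 0.534
vertex 2.137 2.674 0.625
endloop
endfacet
facet normal 0.371 0.642 0.671
outer loop
vertex 1.87 2.056 1.364
vertex 2.137 2.674 0.625
vertex 0.584 3.089 1.086
endloop
endfacet
facet normal 0.546 -0.729 -0.412
outer loop
vertex 2.137 2.674 0.625
vertex 1.316 2.111 0.534
vertex 1.583 2.729 -0.206
endloop
endfacet
facet normal 0.232 0.969 -0.091
outer loop
vertex 2.137 2.674 0.625
vertex 1.583 2.729 -0.206
vertex 0.584 3.089 1.086
endloop
endfacet
facet normal 0.545 -0.730 -0.413
outer loop
vertex 1.583 2.729 -0.206
vertex 1.316 2.111 0.534
vertex 0.761 2.166 -0.297
endloop
endfacet
facet normal -0.435 0.722 -0.538
outer loop
vertex 1.583 2.729 -0.206
vertex 0.761 2.166 -0.297
vertex 0.584 3.089 1.086
endloop
endfacet
facet normal 0.545 -0.730 -0.413
outer loop
vertex 0.761 2.166 -0.297
vertex 1.316 2.111 0.534
vertex 0.494 1.548 0.443
endloop
endfacet
facet normal -0.963 0.149 -0.223
outer loop
vertex 0.761 2.166 -0.297
vertex 0.494 1.548 0.443
vertex 0.584 3.089 1.086
endloop
endfacet
facet normal 0.545 -0.730 -0.412
outer loop
vertex 0.494 1.548 0.443
vertex 1.316 2.111 0.534
vertex 1.048 1.493 1.273
endloop
endfacet
facet normal -0.824 -0.176 0.538
outer loop
vertex 0.494 1.548 0.443
vertex 1.048 1.493 1.273
vertex 0.584 3.089 1.086
endloop
endfacet
facet normal 0.545 -0.730 -0.412
outer loop
vertex 1.048 1.493 1.273
vertex 1.316 2.111 0.534
vertex 1.87 2.056 1.364
endloop
endfacet
facet normal -0.157 0.070 0.985
outer loop
vertex 1.048 1.493 1.273
vertex 1.87 2.056 1.364
vertex 0.584 3.089 1.086
endloop
endfacet
facet normal -0.913 -0.050 0.406
outer loop
vertex 1.974 1.934 -0.42
vertex 1.879 2.956 -0.509
vertex 1.385 1.762 -1.766
endloop
endfacet
facet normal 0.092 -0.992 0.086
outer loop
vertex 2.161 1.804 -2.111
vertex 1.974 1.934 -0.42
vertex 1.385 1.762 -1.766
endloop
endfacet
facet normal -0.913 -0.050 0.406
outer loop
vertex 1.385 1.762 -1.766
vertex 1.879 2.956 -0.509
vertex 1.29 2.784 -1.855
endloop
endfacet
facet normal -0.398 -0.116 -0.910
outer loop
vertex 1.29 2.784 -1.855
vertex 2.161 1.804 -2.111
vertex 1.385 1.762 -1.766
endloop
endfacet
facet normal 0.398 0.116 0.910
outer loop
vertex 1.974 1.934 -0.42
vertex 2.655 2.998 -0.854
vertex 1.879 2.956 -0.509
endloop
endfacet
facet normal 0.092 -0.992 0.086
outer loop
vertex 2.75 1.976 -0.765
vertex 1.974 1.934 -0.42
vertex 2.161 1.804 -2.111
endloop
endfacet
facet normal 0.398 0.116 0.910
outer loop
vertex 2.75 1.976 -0.765
vertex 2.655 2.998 -0.854
vertex 1.974 1.934 -0.42
endloop
endfacet
facet normal -0.092 0.992 -0.086
outer loop
vertex 1.879 2.956 -0.509
vertex 2.655 2.998 -0.854
vertex 1.29 2.784 -1.855
endloop
endfacet
facet normal -0.398 -0.116 -0.910
outer loop
vertex 2.066 2.826 -2.2
vertex 2.161 1.804 -2.111
vertex 1.29 2.784 -1.855
endloop
endfacet
facet normal -0.092 0.992 -0.086
outer loop
vertex 1.29 2.784 -1.855
vertex 2.655 2.998 -0.854
vertex 2.066 2.826 -2.2
endloop
endfacet
facet normal 0.913 0.050 -0.406
outer loop
vertex 2.066 2.826 -2.2
vertex 2.75 1.976 -0.765
vertex 2.161 1.804 -2.111
endloop
endfacet
facet normal 0.913 0.050 -0.406
outer loop
vertex 2.655 2.998 -0.854
vertex 2.75 1.976 -0.765
vertex 2.066 2.826 -2.2
endloop
endfacet
facet normal -0.397 -0.320 0.860
outer loop
vertex -2.924 -3.288 -1.95
vertex -2.469 -4.147 -2.059
vertex -2.027 -3.415 -1.583
endloop
endfacet
facet normal -0.302 0.387 0.871
outer loop
vertex -2.924 -3.288 -1.95
vertex -2.027 -3.415 -1.583
vertex -2.257 -2.579 -2.034
endloop
endfacet
facet normal -0.668 0.668 0.328
outer loop
vertex -2.924 -3.288 -1.95
vertex -2.257 -2.579 -2.034
vertex -2.841 -2.793 -2.789
endloop
endfacet
facet normal -0.991 0.133 -0.019
outer loop
vertex -2.924 -3.288 -1.95
vertex -2.841 -2.793 -2.789
vertex -2.971 -3.762 -2.805
endloop
endfacet
facet normal -0.824 -0.475 0.309
outer loop
vertex -2.924 -3.288 -1.95
vertex -2.971 -3.762 -2.805
vertex -2.469 -4.147 -2.059
endloop
endfacet
facet normal 0.391 0.518 0.761
outer loop
vertex -2.257 -2.579 -2.034
vertex -2.027 -3.415 -1.583
vertex -1.389 -2.998 -2.195
endloop
endfacet
facet normal 0.237 -0.626 0.743
outer loop
vertex -2.027 -3.415 -1.583
vertex -2.469 -4.147 -2.059
vertex -1.519 -3.967 -2.211
endloop
endfacet
facet normal -0.452 -0.879 -0.150
outer loop
vertex -2.469 -4.147 -2.059
vertex -2.971 -3.762 -2.805
vertex -2.103 -4.181 -2.966
endloop
endfacet
facet normal -0.724 0.108 -0.681
outer loop
vertex -2.971 -3.762 -2.805
vertex -2.841 -2.793 -2.789
vertex -2.333 -3.345 -3.417
endloop
endfacet
facet normal -0.203 0.972 -0.118
outer loop
vertex -2.841 -2.793 -2.789
vertex -2.257 -2.579 -2.034
vertex -1.891 -2.613 -2.941
endloop
endfacet
facet normal 0.991 -0.133 0.019
outer loop
vertex -1.436 -3.472 -3.05
vertex -1.389 -2.998 -2.195
vertex -1.519 -3.967 -2.211
endloop
endfacet
facet normal 0.668 -0.668 -0.328
outer loop
vertex -1.436 -3.472 -3.05
vertex -1.519 -3.967 -2.211
vertex -2.103 -4.181 -2.966
endloop
endfacet
facet normal 0.302 -0.387 -0.871
outer loop
vertex -1.436 -3.472 -3.05
vertex -2.103 -4.181 -2.966
vertex -2.333 -3.345 -3.417
endloop
endfacet
facet normal 0.397 0.320 -0.860
outer loop
vertex -1.436 -3.472 -3.05
vertex -2.333 -3.345 -3.417
vertex -1.891 -2.613 -2.941
endloop
endfacet
facet normal 0.824 0.475 -0.309
outer loop
vertex -1.436 -3.472 -3.05
vertex -1.891 -2.613 -2.941
vertex -1.389 -2.998 -2.195
endloop
endfacet
facet normal 0.724 -0.108 0.681
outer loop
vertex -1.519 -3.967 -2.211
vertex -1.389 -2.998 -2.195
vertex -2.027 -3.415 -1.583
endloop
endfacet
facet normal 0.203 -0.972 0.118
outer loop
vertex -2.103 -4.181 -2.966
vertex -1.519 -3.967 -2.211
vertex -2.469 -4.147 -2.059
endloop
endfacet
facet normal -0.391 -0.518 -0.761
outer loop
vertex -2.333 -3.345 -3.417
vertex -2.103 -4.181 -2.966
vertex -2.971 -3.762 -2.805
endloop
endfacet
facet normal -0.237 0.626 -0.743
outer loop
vertex -1.891 -2.613 -2.941
vertex -2.333 -3.345 -3.417
vertex -2.841 -2.793 -2.789
endloop
endfacet
facet normal 0.452 0.879 0.150
outer loop
vertex -1.389 -2.998 -2.195
vertex -1.891 -2.613 -2.941
vertex -2.257 -2.579 -2.034
endloop
endfacet

endsolid


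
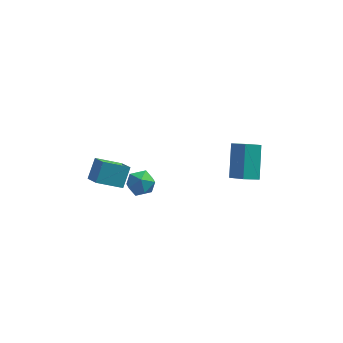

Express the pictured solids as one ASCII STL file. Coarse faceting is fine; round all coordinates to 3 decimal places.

solid 
facet normal -0.835 -0.244 0.494
outer loop
vertex -3.855 -3.064 2.937
vertex -3.542 -2.226 3.881
vertex -4.37 -2.31 2.439
endloop
endfacet
facet normal -0.241 -0.644 -0.726
outer loop
vertex -3.018 -1.914 1.639
vertex -3.855 -3.064 2.937
vertex -4.37 -2.31 2.439
endloop
endfacet
facet normal -0.835 -0.244 0.494
outer loop
vertex -4.37 -2.31 2.439
vertex -3.542 -2.226 3.881
vertex -4.057 -1.473 3.383
endloop
endfacet
facet normal -0.495 0.725 -0.478
outer loop
vertex -4.057 -1.473 3.383
vertex -3.018 -1.914 1.639
vertex -4.37 -2.31 2.439
endloop
endfacet
facet normal 0.496 -0.725 0.479
outer loop
vertex -3.855 -3.064 2.937
vertex -2.19 -1.83 3.081
vertex -3.542 -2.226 3.881
endloop
endfacet
facet normal -0.240 -0.644 -0.726
outer loop
vertex -2.503 -2.667 2.137
vertex -3.855 -3.064 2.937
vertex -3.018 -1.914 1.639
endloop
endfacet
facet normal 0.496 -0.725 0.478
outer loop
vertex -2.503 -2.667 2.137
vertex -2.19 -1.83 3.081
vertex -3.855 -3.064 2.937
endloop
endfacet
facet normal 0.241 0.645 0.726
outer loop
vertex -3.542 -2.226 3.881
vertex -2.19 -1.83 3.081
vertex -4.057 -1.473 3.383
endloop
endfacet
facet normal -0.496 0.724 -0.479
outer loop
vertex -2.705 -1.076 2.583
vertex -3.018 -1.914 1.639
vertex -4.057 -1.473 3.383
endloop
endfacet
facet normal 0.241 0.644 0.726
outer loop
vertex -4.057 -1.473 3.383
vertex -2.19 -1.83 3.081
vertex -2.705 -1.076 2.583
endloop
endfacet
facet normal 0.835 0.244 -0.494
outer loop
vertex -2.705 -1.076 2.583
vertex -2.503 -2.667 2.137
vertex -3.018 -1.914 1.639
endloop
endfacet
facet normal 0.835 0.244 -0.493
outer loop
vertex -2.19 -1.83 3.081
vertex -2.503 -2.667 2.137
vertex -2.705 -1.076 2.583
endloop
endfacet
facet normal -0.544 0.662 -0.515
outer loop
vertex -1.881 0.274 -0.921
vertex -2.611 0.023 -0.472
vertex -2.1 0.686 -0.159
endloop
endfacet
facet normal 0.129 0.887 -0.443
outer loop
vertex -1.881 0.274 -0.921
vertex -2.1 0.686 -0.159
vertex -1.247 0.479 -0.325
endloop
endfacet
facet normal 0.558 0.395 -0.730
outer loop
vertex -1.881 0.274 -0.921
vertex -1.247 0.479 -0.325
vertex -1.231 -0.312 -0.741
endloop
endfacet
facet normal 0.151 -0.134 -0.979
outer loop
vertex -1.881 0.274 -0.921
vertex -1.231 -0.312 -0.741
vertex -2.074 -0.594 -0.832
endloop
endfacet
facet normal -0.531 0.031 -0.847
outer loop
vertex -1.881 0.274 -0.921
vertex -2.074 -0.594 -0.832
vertex -2.611 0.023 -0.472
endloop
endfacet
facet normal 0.275 0.927 0.256
outer loop
vertex -1.247 0.479 -0.325
vertex -2.1 0.686 -0.159
vertex -1.586 0.354 0.492
endloop
endfacet
facet normal -0.815 0.563 0.138
outer loop
vertex -2.1 0.686 -0.159
vertex -2.611 0.023 -0.472
vertex -2.429 0.072 0.401
endloop
endfacet
facet normal -0.794 -0.458 -0.400
outer loop
vertex -2.611 0.023 -0.472
vertex -2.074 -0.594 -0.832
vertex -2.413 -0.719 -0.015
endloop
endfacet
facet normal 0.309 -0.726 -0.614
outer loop
vertex -2.074 -0.594 -0.832
vertex -1.231 -0.312 -0.741
vertex -1.56 -0.926 -0.181
endloop
endfacet
facet normal 0.969 0.130 -0.209
outer loop
vertex -1.231 -0.312 -0.741
vertex -1.247 0.479 -0.325
vertex -1.049 -0.263 0.132
endloop
endfacet
facet normal -0.151 0.134 0.979
outer loop
vertex -1.779 -0.514 0.581
vertex -1.586 0.354 0.492
vertex -2.429 0.072 0.401
endloop
endfacet
facet normal -0.558 -0.395 0.730
outer loop
vertex -1.779 -0.514 0.581
vertex -2.429 0.072 0.401
vertex -2.413 -0.719 -0.015
endloop
endfacet
facet normal -0.129 -0.887 0.443
outer loop
vertex -1.779 -0.514 0.581
vertex -2.413 -0.719 -0.015
vertex -1.56 -0.926 -0.181
endloop
endfacet
facet normal 0.544 -0.662 0.515
outer loop
vertex -1.779 -0.514 0.581
vertex -1.56 -0.926 -0.181
vertex -1.049 -0.263 0.132
endloop
endfacet
facet normal 0.531 -0.031 0.847
outer loop
vertex -1.779 -0.514 0.581
vertex -1.049 -0.263 0.132
vertex -1.586 0.354 0.492
endloop
endfacet
facet normal -0.309 0.726 0.614
outer loop
vertex -2.429 0.072 0.401
vertex -1.586 0.354 0.492
vertex -2.1 0.686 -0.159
endloop
endfacet
facet normal -0.969 -0.130 0.209
outer loop
vertex -2.413 -0.719 -0.015
vertex -2.429 0.072 0.401
vertex -2.611 0.023 -0.472
endloop
endfacet
facet normal -0.275 -0.927 -0.256
outer loop
vertex -1.56 -0.926 -0.181
vertex -2.413 -0.719 -0.015
vertex -2.074 -0.594 -0.832
endloop
endfacet
facet normal 0.815 -0.563 -0.138
outer loop
vertex -1.049 -0.263 0.132
vertex -1.56 -0.926 -0.181
vertex -1.231 -0.312 -0.741
endloop
endfacet
facet normal 0.794 0.458 0.400
outer loop
vertex -1.586 0.354 0.492
vertex -1.049 -0.263 0.132
vertex -1.247 0.479 -0.325
endloop
endfacet
facet normal -0.819 -0.400 0.411
outer loop
vertex 3.637 1.565 1.951
vertex 2.863 2.347 1.169
vertex 3.624 0.037 0.438
endloop
endfacet
facet normal 0.573 -0.579 0.580
outer loop
vertex 4.477 0.453 0.011
vertex 3.637 1.565 1.951
vertex 3.624 0.037 0.438
endloop
endfacet
facet normal -0.820 -0.400 0.410
outer loop
vertex 3.624 0.037 0.438
vertex 2.863 2.347 1.169
vertex 2.851 0.819 -0.344
endloop
endfacet
facet normal -0.006 -0.710 -0.704
outer loop
vertex 2.851 0.819 -0.344
vertex 4.477 0.453 0.011
vertex 3.624 0.037 0.438
endloop
endfacet
facet normal 0.006 0.710 0.704
outer loop
vertex 3.637 1.565 1.951
vertex 3.716 2.763 0.742
vertex 2.863 2.347 1.169
endloop
endfacet
facet normal 0.573 -0.579 0.580
outer loop
vertex 4.489 1.981 1.524
vertex 3.637 1.565 1.951
vertex 4.477 0.453 0.011
endloop
endfacet
facet normal 0.006 0.710 0.704
outer loop
vertex 4.489 1.981 1.524
vertex 3.716 2.763 0.742
vertex 3.637 1.565 1.951
endloop
endfacet
facet normal -0.573 0.579 -0.580
outer loop
vertex 2.863 2.347 1.169
vertex 3.716 2.763 0.742
vertex 2.851 0.819 -0.344
endloop
endfacet
facet normal -0.006 -0.710 -0.704
outer loop
vertex 3.703 1.235 -0.771
vertex 4.477 0.453 0.011
vertex 2.851 0.819 -0.344
endloop
endfacet
facet normal -0.573 0.579 -0.580
outer loop
vertex 2.851 0.819 -0.344
vertex 3.716 2.763 0.742
vertex 3.703 1.235 -0.771
endloop
endfacet
facet normal 0.819 0.400 -0.411
outer loop
vertex 3.703 1.235 -0.771
vertex 4.489 1.981 1.524
vertex 4.477 0.453 0.011
endloop
endfacet
facet normal 0.820 0.400 -0.411
outer loop
vertex 3.716 2.763 0.742
vertex 4.489 1.981 1.524
vertex 3.703 1.235 -0.771
endloop
endfacet

endsolid


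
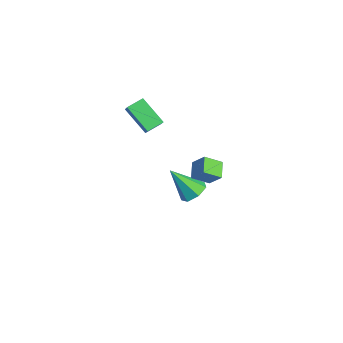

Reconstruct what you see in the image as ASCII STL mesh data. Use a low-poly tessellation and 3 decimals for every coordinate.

solid 
facet normal -0.638 -0.427 0.640
outer loop
vertex -0.981 -2.153 3.605
vertex -1.236 -1.242 3.958
vertex -1.744 -2.089 2.887
endloop
endfacet
facet normal 0.253 -0.902 -0.350
outer loop
vertex -0.564 -1.298 1.702
vertex -0.981 -2.153 3.605
vertex -1.744 -2.089 2.887
endloop
endfacet
facet normal -0.638 -0.427 0.641
outer loop
vertex -1.744 -2.089 2.887
vertex -1.236 -1.242 3.958
vertex -2.0 -1.178 3.24
endloop
endfacet
facet normal -0.727 0.061 -0.684
outer loop
vertex -2.0 -1.178 3.24
vertex -0.564 -1.298 1.702
vertex -1.744 -2.089 2.887
endloop
endfacet
facet normal 0.727 -0.061 0.683
outer loop
vertex -0.981 -2.153 3.605
vertex -0.056 -0.451 2.773
vertex -1.236 -1.242 3.958
endloop
endfacet
facet normal 0.253 -0.902 -0.350
outer loop
vertex 0.2 -1.362 2.42
vertex -0.981 -2.153 3.605
vertex -0.564 -1.298 1.702
endloop
endfacet
facet normal 0.727 -0.061 0.684
outer loop
vertex 0.2 -1.362 2.42
vertex -0.056 -0.451 2.773
vertex -0.981 -2.153 3.605
endloop
endfacet
facet normal -0.253 0.902 0.350
outer loop
vertex -1.236 -1.242 3.958
vertex -0.056 -0.451 2.773
vertex -2.0 -1.178 3.24
endloop
endfacet
facet normal -0.727 0.061 -0.684
outer loop
vertex -0.819 -0.387 2.055
vertex -0.564 -1.298 1.702
vertex -2.0 -1.178 3.24
endloop
endfacet
facet normal -0.253 0.902 0.350
outer loop
vertex -2.0 -1.178 3.24
vertex -0.056 -0.451 2.773
vertex -0.819 -0.387 2.055
endloop
endfacet
facet normal 0.638 0.427 -0.641
outer loop
vertex -0.819 -0.387 2.055
vertex 0.2 -1.362 2.42
vertex -0.564 -1.298 1.702
endloop
endfacet
facet normal 0.638 0.427 -0.640
outer loop
vertex -0.056 -0.451 2.773
vertex 0.2 -1.362 2.42
vertex -0.819 -0.387 2.055
endloop
endfacet
facet normal -0.523 -0.452 -0.723
outer loop
vertex 2.719 0.277 0.283
vertex 1.807 0.583 0.751
vertex 2.729 1.249 -0.332
endloop
endfacet
facet normal 0.853 -0.286 -0.437
outer loop
vertex 3.293 1.737 0.449
vertex 2.719 0.277 0.283
vertex 2.729 1.249 -0.332
endloop
endfacet
facet normal -0.523 -0.452 -0.723
outer loop
vertex 2.729 1.249 -0.332
vertex 1.807 0.583 0.751
vertex 1.817 1.555 0.136
endloop
endfacet
facet normal 0.009 0.845 -0.535
outer loop
vertex 1.817 1.555 0.136
vertex 3.293 1.737 0.449
vertex 2.729 1.249 -0.332
endloop
endfacet
facet normal -0.009 -0.845 0.535
outer loop
vertex 2.719 0.277 0.283
vertex 2.371 1.071 1.532
vertex 1.807 0.583 0.751
endloop
endfacet
facet normal 0.853 -0.286 -0.437
outer loop
vertex 3.283 0.765 1.064
vertex 2.719 0.277 0.283
vertex 3.293 1.737 0.449
endloop
endfacet
facet normal -0.009 -0.845 0.535
outer loop
vertex 3.283 0.765 1.064
vertex 2.371 1.071 1.532
vertex 2.719 0.277 0.283
endloop
endfacet
facet normal -0.853 0.286 0.437
outer loop
vertex 1.807 0.583 0.751
vertex 2.371 1.071 1.532
vertex 1.817 1.555 0.136
endloop
endfacet
facet normal 0.009 0.845 -0.535
outer loop
vertex 2.381 2.043 0.917
vertex 3.293 1.737 0.449
vertex 1.817 1.555 0.136
endloop
endfacet
facet normal -0.853 0.286 0.437
outer loop
vertex 1.817 1.555 0.136
vertex 2.371 1.071 1.532
vertex 2.381 2.043 0.917
endloop
endfacet
facet normal 0.523 0.452 0.723
outer loop
vertex 2.381 2.043 0.917
vertex 3.283 0.765 1.064
vertex 3.293 1.737 0.449
endloop
endfacet
facet normal 0.523 0.452 0.723
outer loop
vertex 2.371 1.071 1.532
vertex 3.283 0.765 1.064
vertex 2.381 2.043 0.917
endloop
endfacet
facet normal 0.279 0.571 -0.773
outer loop
vertex -0.902 2.132 -3.73
vertex -1.249 1.546 -4.288
vertex -1.635 2.242 -3.913
endloop
endfacet
facet normal -0.122 0.554 0.823
outer loop
vertex -0.902 2.132 -3.73
vertex -1.635 2.242 -3.913
vertex -1.831 0.354 -2.672
endloop
endfacet
facet normal 0.278 0.571 -0.773
outer loop
vertex -1.635 2.242 -3.913
vertex -1.249 1.546 -4.288
vertex -2.077 1.828 -4.378
endloop
endfacet
facet normal -0.815 0.375 0.441
outer loop
vertex -1.635 2.242 -3.913
vertex -2.077 1.828 -4.378
vertex -1.831 0.354 -2.672
endloop
endfacet
facet normal 0.278 0.571 -0.773
outer loop
vertex -2.077 1.828 -4.378
vertex -1.249 1.546 -4.288
vertex -1.896 1.202 -4.775
endloop
endfacet
facet normal -0.969 -0.238 -0.066
outer loop
vertex -2.077 1.828 -4.378
vertex -1.896 1.202 -4.775
vertex -1.831 0.354 -2.672
endloop
endfacet
facet normal 0.279 0.570 -0.773
outer loop
vertex -1.896 1.202 -4.775
vertex -1.249 1.546 -4.288
vertex -1.227 0.834 -4.805
endloop
endfacet
facet normal -0.468 -0.825 -0.318
outer loop
vertex -1.896 1.202 -4.775
vertex -1.227 0.834 -4.805
vertex -1.831 0.354 -2.672
endloop
endfacet
facet normal 0.279 0.570 -0.773
outer loop
vertex -1.227 0.834 -4.805
vertex -1.249 1.546 -4.288
vertex -0.575 1.003 -4.445
endloop
endfacet
facet normal 0.312 -0.942 -0.124
outer loop
vertex -1.227 0.834 -4.805
vertex -0.575 1.003 -4.445
vertex -1.831 0.354 -2.672
endloop
endfacet
facet normal 0.279 0.570 -0.773
outer loop
vertex -0.575 1.003 -4.445
vertex -1.249 1.546 -4.288
vertex -0.43 1.58 -3.967
endloop
endfacet
facet normal 0.782 -0.503 0.370
outer loop
vertex -0.575 1.003 -4.445
vertex -0.43 1.58 -3.967
vertex -1.831 0.354 -2.672
endloop
endfacet
facet normal 0.279 0.570 -0.773
outer loop
vertex -0.43 1.58 -3.967
vertex -1.249 1.546 -4.288
vertex -0.902 2.132 -3.73
endloop
endfacet
facet normal 0.589 0.163 0.792
outer loop
vertex -0.43 1.58 -3.967
vertex -0.902 2.132 -3.73
vertex -1.831 0.354 -2.672
endloop
endfacet

endsolid


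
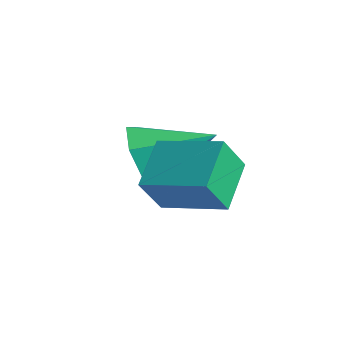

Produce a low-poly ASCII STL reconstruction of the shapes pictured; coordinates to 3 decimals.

solid 
facet normal -0.743 -0.531 -0.407
outer loop
vertex -0.256 2.418 -1.323
vertex -0.782 2.741 -0.783
vertex -0.575 3.02 -1.526
endloop
endfacet
facet normal 0.769 0.203 -0.606
outer loop
vertex -0.256 2.418 -1.323
vertex -0.575 3.02 -1.526
vertex 0.362 3.559 -0.157
endloop
endfacet
facet normal -0.742 -0.532 -0.407
outer loop
vertex -0.575 3.02 -1.526
vertex -0.782 2.741 -0.783
vertex -1.051 3.412 -1.17
endloop
endfacet
facet normal 0.284 0.810 -0.513
outer loop
vertex -0.575 3.02 -1.526
vertex -1.051 3.412 -1.17
vertex 0.362 3.559 -0.157
endloop
endfacet
facet normal -0.742 -0.532 -0.407
outer loop
vertex -1.051 3.412 -1.17
vertex -0.782 2.741 -0.783
vertex -1.324 3.298 -0.523
endloop
endfacet
facet normal -0.173 0.980 0.100
outer loop
vertex -1.051 3.412 -1.17
vertex -1.324 3.298 -0.523
vertex 0.362 3.559 -0.157
endloop
endfacet
facet normal -0.742 -0.532 -0.407
outer loop
vertex -1.324 3.298 -0.523
vertex -0.782 2.741 -0.783
vertex -1.189 2.765 -0.072
endloop
endfacet
facet normal -0.258 0.585 0.769
outer loop
vertex -1.324 3.298 -0.523
vertex -1.189 2.765 -0.072
vertex 0.362 3.559 -0.157
endloop
endfacet
facet normal -0.743 -0.531 -0.407
outer loop
vertex -1.189 2.765 -0.072
vertex -0.782 2.741 -0.783
vertex -0.748 2.213 -0.157
endloop
endfacet
facet normal 0.094 -0.078 0.993
outer loop
vertex -1.189 2.765 -0.072
vertex -0.748 2.213 -0.157
vertex 0.362 3.559 -0.157
endloop
endfacet
facet normal -0.742 -0.532 -0.408
outer loop
vertex -0.748 2.213 -0.157
vertex -0.782 2.741 -0.783
vertex -0.332 2.059 -0.713
endloop
endfacet
facet normal 0.616 -0.508 0.602
outer loop
vertex -0.748 2.213 -0.157
vertex -0.332 2.059 -0.713
vertex 0.362 3.559 -0.157
endloop
endfacet
facet normal -0.743 -0.532 -0.406
outer loop
vertex -0.332 2.059 -0.713
vertex -0.782 2.741 -0.783
vertex -0.256 2.418 -1.323
endloop
endfacet
facet normal 0.917 -0.383 -0.111
outer loop
vertex -0.332 2.059 -0.713
vertex -0.256 2.418 -1.323
vertex 0.362 3.559 -0.157
endloop
endfacet
facet normal -0.933 -0.132 -0.334
outer loop
vertex 0.236 1.073 0.149
vertex -0.046 2.111 0.526
vertex 0.481 1.441 -0.681
endloop
endfacet
facet normal 0.248 -0.911 -0.331
outer loop
vertex 1.806 1.629 -0.206
vertex 0.236 1.073 0.149
vertex 0.481 1.441 -0.681
endloop
endfacet
facet normal -0.933 -0.132 -0.334
outer loop
vertex 0.481 1.441 -0.681
vertex -0.046 2.111 0.526
vertex 0.199 2.479 -0.303
endloop
endfacet
facet normal 0.261 0.392 -0.882
outer loop
vertex 0.199 2.479 -0.303
vertex 1.806 1.629 -0.206
vertex 0.481 1.441 -0.681
endloop
endfacet
facet normal -0.261 -0.391 0.882
outer loop
vertex 0.236 1.073 0.149
vertex 1.279 2.299 1.001
vertex -0.046 2.111 0.526
endloop
endfacet
facet normal 0.248 -0.911 -0.331
outer loop
vertex 1.561 1.261 0.623
vertex 0.236 1.073 0.149
vertex 1.806 1.629 -0.206
endloop
endfacet
facet normal -0.260 -0.392 0.882
outer loop
vertex 1.561 1.261 0.623
vertex 1.279 2.299 1.001
vertex 0.236 1.073 0.149
endloop
endfacet
facet normal -0.248 0.911 0.331
outer loop
vertex -0.046 2.111 0.526
vertex 1.279 2.299 1.001
vertex 0.199 2.479 -0.303
endloop
endfacet
facet normal 0.260 0.391 -0.883
outer loop
vertex 1.524 2.667 0.171
vertex 1.806 1.629 -0.206
vertex 0.199 2.479 -0.303
endloop
endfacet
facet normal -0.248 0.911 0.331
outer loop
vertex 0.199 2.479 -0.303
vertex 1.279 2.299 1.001
vertex 1.524 2.667 0.171
endloop
endfacet
facet normal 0.933 0.132 0.334
outer loop
vertex 1.524 2.667 0.171
vertex 1.561 1.261 0.623
vertex 1.806 1.629 -0.206
endloop
endfacet
facet normal 0.933 0.132 0.334
outer loop
vertex 1.279 2.299 1.001
vertex 1.561 1.261 0.623
vertex 1.524 2.667 0.171
endloop
endfacet

endsolid


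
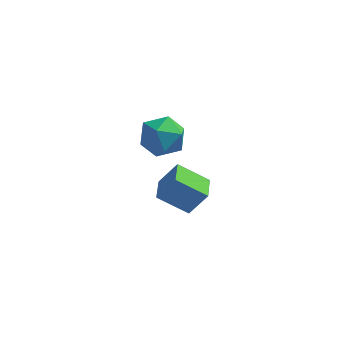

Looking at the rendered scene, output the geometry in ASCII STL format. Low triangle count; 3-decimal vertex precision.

solid 
facet normal -0.382 0.695 0.609
outer loop
vertex 2.625 -0.109 3.554
vertex 2.028 -0.919 4.104
vertex 3.085 -0.646 4.455
endloop
endfacet
facet normal 0.270 0.881 0.387
outer loop
vertex 2.625 -0.109 3.554
vertex 3.085 -0.646 4.455
vertex 3.723 -0.434 3.527
endloop
endfacet
facet normal 0.261 0.909 -0.326
outer loop
vertex 2.625 -0.109 3.554
vertex 3.723 -0.434 3.527
vertex 3.061 -0.576 2.602
endloop
endfacet
facet normal -0.397 0.739 -0.544
outer loop
vertex 2.625 -0.109 3.554
vertex 3.061 -0.576 2.602
vertex 2.014 -0.875 2.959
endloop
endfacet
facet normal -0.794 0.607 0.033
outer loop
vertex 2.625 -0.109 3.554
vertex 2.014 -0.875 2.959
vertex 2.028 -0.919 4.104
endloop
endfacet
facet normal 0.725 0.367 0.582
outer loop
vertex 3.723 -0.434 3.527
vertex 3.085 -0.646 4.455
vertex 3.806 -1.445 4.061
endloop
endfacet
facet normal -0.330 0.066 0.942
outer loop
vertex 3.085 -0.646 4.455
vertex 2.028 -0.919 4.104
vertex 2.759 -1.744 4.418
endloop
endfacet
facet normal -0.997 -0.077 0.009
outer loop
vertex 2.028 -0.919 4.104
vertex 2.014 -0.875 2.959
vertex 2.097 -1.886 3.493
endloop
endfacet
facet normal -0.354 0.136 -0.925
outer loop
vertex 2.014 -0.875 2.959
vertex 3.061 -0.576 2.602
vertex 2.735 -1.674 2.565
endloop
endfacet
facet normal 0.710 0.412 -0.571
outer loop
vertex 3.061 -0.576 2.602
vertex 3.723 -0.434 3.527
vertex 3.792 -1.401 2.916
endloop
endfacet
facet normal 0.397 -0.739 0.544
outer loop
vertex 3.195 -2.211 3.466
vertex 3.806 -1.445 4.061
vertex 2.759 -1.744 4.418
endloop
endfacet
facet normal -0.261 -0.909 0.326
outer loop
vertex 3.195 -2.211 3.466
vertex 2.759 -1.744 4.418
vertex 2.097 -1.886 3.493
endloop
endfacet
facet normal -0.270 -0.881 -0.387
outer loop
vertex 3.195 -2.211 3.466
vertex 2.097 -1.886 3.493
vertex 2.735 -1.674 2.565
endloop
endfacet
facet normal 0.382 -0.695 -0.609
outer loop
vertex 3.195 -2.211 3.466
vertex 2.735 -1.674 2.565
vertex 3.792 -1.401 2.916
endloop
endfacet
facet normal 0.794 -0.607 -0.033
outer loop
vertex 3.195 -2.211 3.466
vertex 3.792 -1.401 2.916
vertex 3.806 -1.445 4.061
endloop
endfacet
facet normal 0.354 -0.136 0.925
outer loop
vertex 2.759 -1.744 4.418
vertex 3.806 -1.445 4.061
vertex 3.085 -0.646 4.455
endloop
endfacet
facet normal -0.710 -0.412 0.571
outer loop
vertex 2.097 -1.886 3.493
vertex 2.759 -1.744 4.418
vertex 2.028 -0.919 4.104
endloop
endfacet
facet normal -0.725 -0.367 -0.582
outer loop
vertex 2.735 -1.674 2.565
vertex 2.097 -1.886 3.493
vertex 2.014 -0.875 2.959
endloop
endfacet
facet normal 0.330 -0.066 -0.942
outer loop
vertex 3.792 -1.401 2.916
vertex 2.735 -1.674 2.565
vertex 3.061 -0.576 2.602
endloop
endfacet
facet normal 0.997 0.077 -0.009
outer loop
vertex 3.806 -1.445 4.061
vertex 3.792 -1.401 2.916
vertex 3.723 -0.434 3.527
endloop
endfacet
facet normal -0.828 -0.033 0.559
outer loop
vertex 3.287 -0.102 -0.536
vertex 3.152 1.206 -0.659
vertex 2.461 -0.303 -1.772
endloop
endfacet
facet normal 0.101 -0.990 0.093
outer loop
vertex 3.928 -0.246 -2.761
vertex 3.287 -0.102 -0.536
vertex 2.461 -0.303 -1.772
endloop
endfacet
facet normal -0.829 -0.032 0.559
outer loop
vertex 2.461 -0.303 -1.772
vertex 3.152 1.206 -0.659
vertex 2.327 1.004 -1.895
endloop
endfacet
facet normal -0.550 -0.134 -0.824
outer loop
vertex 2.327 1.004 -1.895
vertex 3.928 -0.246 -2.761
vertex 2.461 -0.303 -1.772
endloop
endfacet
facet normal 0.550 0.134 0.824
outer loop
vertex 3.287 -0.102 -0.536
vertex 4.619 1.263 -1.648
vertex 3.152 1.206 -0.659
endloop
endfacet
facet normal 0.102 -0.990 0.094
outer loop
vertex 4.753 -0.044 -1.525
vertex 3.287 -0.102 -0.536
vertex 3.928 -0.246 -2.761
endloop
endfacet
facet normal 0.551 0.134 0.824
outer loop
vertex 4.753 -0.044 -1.525
vertex 4.619 1.263 -1.648
vertex 3.287 -0.102 -0.536
endloop
endfacet
facet normal -0.102 0.990 -0.094
outer loop
vertex 3.152 1.206 -0.659
vertex 4.619 1.263 -1.648
vertex 2.327 1.004 -1.895
endloop
endfacet
facet normal -0.551 -0.134 -0.824
outer loop
vertex 3.793 1.062 -2.884
vertex 3.928 -0.246 -2.761
vertex 2.327 1.004 -1.895
endloop
endfacet
facet normal -0.102 0.990 -0.093
outer loop
vertex 2.327 1.004 -1.895
vertex 4.619 1.263 -1.648
vertex 3.793 1.062 -2.884
endloop
endfacet
facet normal 0.829 0.033 -0.559
outer loop
vertex 3.793 1.062 -2.884
vertex 4.753 -0.044 -1.525
vertex 3.928 -0.246 -2.761
endloop
endfacet
facet normal 0.829 0.032 -0.559
outer loop
vertex 4.619 1.263 -1.648
vertex 4.753 -0.044 -1.525
vertex 3.793 1.062 -2.884
endloop
endfacet

endsolid


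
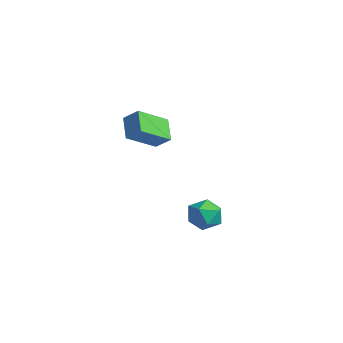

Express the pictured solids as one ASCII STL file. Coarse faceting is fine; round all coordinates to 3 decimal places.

solid 
facet normal -0.510 0.662 0.549
outer loop
vertex 2.441 2.628 -1.322
vertex 2.997 2.56 -0.724
vertex 3.094 3.123 -1.313
endloop
endfacet
facet normal -0.596 0.789 -0.148
outer loop
vertex 2.441 2.628 -1.322
vertex 3.094 3.123 -1.313
vertex 2.838 2.797 -2.02
endloop
endfacet
facet normal -0.871 0.203 -0.446
outer loop
vertex 2.441 2.628 -1.322
vertex 2.838 2.797 -2.02
vertex 2.582 2.033 -1.868
endloop
endfacet
facet normal -0.956 -0.286 0.065
outer loop
vertex 2.441 2.628 -1.322
vertex 2.582 2.033 -1.868
vertex 2.68 1.886 -1.067
endloop
endfacet
facet normal -0.732 -0.002 0.681
outer loop
vertex 2.441 2.628 -1.322
vertex 2.68 1.886 -1.067
vertex 2.997 2.56 -0.724
endloop
endfacet
facet normal 0.049 0.900 -0.433
outer loop
vertex 2.838 2.797 -2.02
vertex 3.094 3.123 -1.313
vertex 3.64 2.834 -1.853
endloop
endfacet
facet normal 0.188 0.694 0.695
outer loop
vertex 3.094 3.123 -1.313
vertex 2.997 2.56 -0.724
vertex 3.738 2.687 -1.052
endloop
endfacet
facet normal -0.172 -0.382 0.908
outer loop
vertex 2.997 2.56 -0.724
vertex 2.68 1.886 -1.067
vertex 3.482 1.923 -0.9
endloop
endfacet
facet normal -0.533 -0.841 -0.089
outer loop
vertex 2.68 1.886 -1.067
vertex 2.582 2.033 -1.868
vertex 3.226 1.597 -1.607
endloop
endfacet
facet normal -0.397 -0.049 -0.916
outer loop
vertex 2.582 2.033 -1.868
vertex 2.838 2.797 -2.02
vertex 3.323 2.16 -2.196
endloop
endfacet
facet normal 0.956 0.286 -0.065
outer loop
vertex 3.879 2.092 -1.598
vertex 3.64 2.834 -1.853
vertex 3.738 2.687 -1.052
endloop
endfacet
facet normal 0.871 -0.203 0.446
outer loop
vertex 3.879 2.092 -1.598
vertex 3.738 2.687 -1.052
vertex 3.482 1.923 -0.9
endloop
endfacet
facet normal 0.596 -0.789 0.148
outer loop
vertex 3.879 2.092 -1.598
vertex 3.482 1.923 -0.9
vertex 3.226 1.597 -1.607
endloop
endfacet
facet normal 0.510 -0.662 -0.549
outer loop
vertex 3.879 2.092 -1.598
vertex 3.226 1.597 -1.607
vertex 3.323 2.16 -2.196
endloop
endfacet
facet normal 0.732 0.002 -0.681
outer loop
vertex 3.879 2.092 -1.598
vertex 3.323 2.16 -2.196
vertex 3.64 2.834 -1.853
endloop
endfacet
facet normal 0.533 0.841 0.089
outer loop
vertex 3.738 2.687 -1.052
vertex 3.64 2.834 -1.853
vertex 3.094 3.123 -1.313
endloop
endfacet
facet normal 0.397 0.049 0.916
outer loop
vertex 3.482 1.923 -0.9
vertex 3.738 2.687 -1.052
vertex 2.997 2.56 -0.724
endloop
endfacet
facet normal -0.049 -0.900 0.433
outer loop
vertex 3.226 1.597 -1.607
vertex 3.482 1.923 -0.9
vertex 2.68 1.886 -1.067
endloop
endfacet
facet normal -0.188 -0.694 -0.695
outer loop
vertex 3.323 2.16 -2.196
vertex 3.226 1.597 -1.607
vertex 2.582 2.033 -1.868
endloop
endfacet
facet normal 0.172 0.382 -0.908
outer loop
vertex 3.64 2.834 -1.853
vertex 3.323 2.16 -2.196
vertex 2.838 2.797 -2.02
endloop
endfacet
facet normal -0.652 -0.439 -0.618
outer loop
vertex -2.74 1.74 1.69
vertex -2.892 3.201 0.814
vertex -1.822 1.4 0.963
endloop
endfacet
facet normal 0.089 -0.854 0.512
outer loop
vertex -1.228 1.799 1.526
vertex -2.74 1.74 1.69
vertex -1.822 1.4 0.963
endloop
endfacet
facet normal -0.652 -0.438 -0.619
outer loop
vertex -1.822 1.4 0.963
vertex -2.892 3.201 0.814
vertex -1.973 2.861 0.087
endloop
endfacet
facet normal 0.753 -0.280 -0.596
outer loop
vertex -1.973 2.861 0.087
vertex -1.228 1.799 1.526
vertex -1.822 1.4 0.963
endloop
endfacet
facet normal -0.753 0.279 0.596
outer loop
vertex -2.74 1.74 1.69
vertex -2.298 3.6 1.377
vertex -2.892 3.201 0.814
endloop
endfacet
facet normal 0.089 -0.854 0.512
outer loop
vertex -2.147 2.139 2.253
vertex -2.74 1.74 1.69
vertex -1.228 1.799 1.526
endloop
endfacet
facet normal -0.753 0.279 0.596
outer loop
vertex -2.147 2.139 2.253
vertex -2.298 3.6 1.377
vertex -2.74 1.74 1.69
endloop
endfacet
facet normal -0.089 0.854 -0.512
outer loop
vertex -2.892 3.201 0.814
vertex -2.298 3.6 1.377
vertex -1.973 2.861 0.087
endloop
endfacet
facet normal 0.753 -0.279 -0.596
outer loop
vertex -1.38 3.26 0.65
vertex -1.228 1.799 1.526
vertex -1.973 2.861 0.087
endloop
endfacet
facet normal -0.089 0.854 -0.512
outer loop
vertex -1.973 2.861 0.087
vertex -2.298 3.6 1.377
vertex -1.38 3.26 0.65
endloop
endfacet
facet normal 0.652 0.439 0.619
outer loop
vertex -1.38 3.26 0.65
vertex -2.147 2.139 2.253
vertex -1.228 1.799 1.526
endloop
endfacet
facet normal 0.652 0.438 0.619
outer loop
vertex -2.298 3.6 1.377
vertex -2.147 2.139 2.253
vertex -1.38 3.26 0.65
endloop
endfacet

endsolid


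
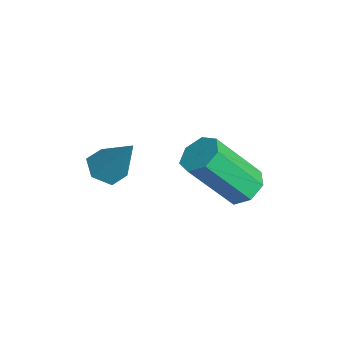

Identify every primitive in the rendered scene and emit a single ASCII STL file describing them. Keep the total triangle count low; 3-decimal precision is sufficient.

solid 
facet normal 0.094 0.608 -0.789
outer loop
vertex 4.46 0.573 -3.144
vertex 4.042 1.04 -2.834
vertex 4.738 0.984 -2.794
endloop
endfacet
facet normal 0.884 -0.416 -0.214
outer loop
vertex 4.46 0.573 -3.144
vertex 4.738 0.984 -2.794
vertex 4.257 -0.728 -1.456
endloop
endfacet
facet normal 0.884 -0.416 -0.214
outer loop
vertex 4.257 -0.728 -1.456
vertex 4.738 0.984 -2.794
vertex 4.535 -0.317 -1.106
endloop
endfacet
facet normal -0.095 -0.607 0.789
outer loop
vertex 4.257 -0.728 -1.456
vertex 4.535 -0.317 -1.106
vertex 3.838 -0.26 -1.146
endloop
endfacet
facet normal 0.094 0.609 -0.787
outer loop
vertex 4.738 0.984 -2.794
vertex 4.042 1.04 -2.834
vertex 4.492 1.437 -2.473
endloop
endfacet
facet normal 0.909 0.269 0.317
outer loop
vertex 4.738 0.984 -2.794
vertex 4.492 1.437 -2.473
vertex 4.535 -0.317 -1.106
endloop
endfacet
facet normal 0.909 0.269 0.317
outer loop
vertex 4.535 -0.317 -1.106
vertex 4.492 1.437 -2.473
vertex 4.289 0.137 -0.786
endloop
endfacet
facet normal -0.095 -0.607 0.789
outer loop
vertex 4.535 -0.317 -1.106
vertex 4.289 0.137 -0.786
vertex 3.838 -0.26 -1.146
endloop
endfacet
facet normal 0.096 0.608 -0.788
outer loop
vertex 4.492 1.437 -2.473
vertex 4.042 1.04 -2.834
vertex 3.906 1.592 -2.425
endloop
endfacet
facet normal 0.249 0.752 0.610
outer loop
vertex 4.492 1.437 -2.473
vertex 3.906 1.592 -2.425
vertex 4.289 0.137 -0.786
endloop
endfacet
facet normal 0.250 0.752 0.609
outer loop
vertex 4.289 0.137 -0.786
vertex 3.906 1.592 -2.425
vertex 3.703 0.292 -0.737
endloop
endfacet
facet normal -0.095 -0.608 0.789
outer loop
vertex 4.289 0.137 -0.786
vertex 3.703 0.292 -0.737
vertex 3.838 -0.26 -1.146
endloop
endfacet
facet normal 0.095 0.608 -0.789
outer loop
vertex 3.906 1.592 -2.425
vertex 4.042 1.04 -2.834
vertex 3.423 1.331 -2.684
endloop
endfacet
facet normal -0.598 0.668 0.443
outer loop
vertex 3.906 1.592 -2.425
vertex 3.423 1.331 -2.684
vertex 3.703 0.292 -0.737
endloop
endfacet
facet normal -0.599 0.668 0.442
outer loop
vertex 3.703 0.292 -0.737
vertex 3.423 1.331 -2.684
vertex 3.22 0.031 -0.997
endloop
endfacet
facet normal -0.096 -0.608 0.788
outer loop
vertex 3.703 0.292 -0.737
vertex 3.22 0.031 -0.997
vertex 3.838 -0.26 -1.146
endloop
endfacet
facet normal 0.095 0.608 -0.789
outer loop
vertex 3.423 1.331 -2.684
vertex 4.042 1.04 -2.834
vertex 3.405 0.851 -3.056
endloop
endfacet
facet normal -0.995 0.081 -0.057
outer loop
vertex 3.423 1.331 -2.684
vertex 3.405 0.851 -3.056
vertex 3.22 0.031 -0.997
endloop
endfacet
facet normal -0.995 0.081 -0.057
outer loop
vertex 3.22 0.031 -0.997
vertex 3.405 0.851 -3.056
vertex 3.202 -0.449 -1.369
endloop
endfacet
facet normal -0.096 -0.607 0.789
outer loop
vertex 3.22 0.031 -0.997
vertex 3.202 -0.449 -1.369
vertex 3.838 -0.26 -1.146
endloop
endfacet
facet normal 0.094 0.608 -0.788
outer loop
vertex 3.405 0.851 -3.056
vertex 4.042 1.04 -2.834
vertex 3.867 0.514 -3.261
endloop
endfacet
facet normal -0.642 -0.568 -0.515
outer loop
vertex 3.405 0.851 -3.056
vertex 3.867 0.514 -3.261
vertex 3.202 -0.449 -1.369
endloop
endfacet
facet normal -0.643 -0.568 -0.515
outer loop
vertex 3.202 -0.449 -1.369
vertex 3.867 0.514 -3.261
vertex 3.664 -0.787 -1.573
endloop
endfacet
facet normal -0.096 -0.607 0.789
outer loop
vertex 3.202 -0.449 -1.369
vertex 3.664 -0.787 -1.573
vertex 3.838 -0.26 -1.146
endloop
endfacet
facet normal 0.095 0.608 -0.788
outer loop
vertex 3.867 0.514 -3.261
vertex 4.042 1.04 -2.834
vertex 4.46 0.573 -3.144
endloop
endfacet
facet normal 0.194 -0.788 -0.584
outer loop
vertex 3.867 0.514 -3.261
vertex 4.46 0.573 -3.144
vertex 3.664 -0.787 -1.573
endloop
endfacet
facet normal 0.194 -0.788 -0.584
outer loop
vertex 3.664 -0.787 -1.573
vertex 4.46 0.573 -3.144
vertex 4.257 -0.728 -1.456
endloop
endfacet
facet normal -0.095 -0.608 0.789
outer loop
vertex 3.664 -0.787 -1.573
vertex 4.257 -0.728 -1.456
vertex 3.838 -0.26 -1.146
endloop
endfacet
facet normal -0.430 -0.336 -0.838
outer loop
vertex 3.18 -2.62 -2.465
vertex 2.581 -2.598 -2.166
vertex 2.809 -2.063 -2.498
endloop
endfacet
facet normal 0.813 0.527 -0.247
outer loop
vertex 3.18 -2.62 -2.465
vertex 2.809 -2.063 -2.498
vertex 3.319 -2.022 -0.734
endloop
endfacet
facet normal -0.432 -0.336 -0.837
outer loop
vertex 2.809 -2.063 -2.498
vertex 2.581 -2.598 -2.166
vertex 2.21 -2.041 -2.198
endloop
endfacet
facet normal 0.022 0.999 -0.030
outer loop
vertex 2.809 -2.063 -2.498
vertex 2.21 -2.041 -2.198
vertex 3.319 -2.022 -0.734
endloop
endfacet
facet normal -0.432 -0.336 -0.837
outer loop
vertex 2.21 -2.041 -2.198
vertex 2.581 -2.598 -2.166
vertex 1.983 -2.577 -1.866
endloop
endfacet
facet normal -0.654 0.579 0.488
outer loop
vertex 2.21 -2.041 -2.198
vertex 1.983 -2.577 -1.866
vertex 3.319 -2.022 -0.734
endloop
endfacet
facet normal -0.432 -0.338 -0.837
outer loop
vertex 1.983 -2.577 -1.866
vertex 2.581 -2.598 -2.166
vertex 2.354 -3.133 -1.833
endloop
endfacet
facet normal -0.536 -0.311 0.785
outer loop
vertex 1.983 -2.577 -1.866
vertex 2.354 -3.133 -1.833
vertex 3.319 -2.022 -0.734
endloop
endfacet
facet normal -0.431 -0.338 -0.837
outer loop
vertex 2.354 -3.133 -1.833
vertex 2.581 -2.598 -2.166
vertex 2.953 -3.155 -2.133
endloop
endfacet
facet normal 0.255 -0.783 0.567
outer loop
vertex 2.354 -3.133 -1.833
vertex 2.953 -3.155 -2.133
vertex 3.319 -2.022 -0.734
endloop
endfacet
facet normal -0.430 -0.337 -0.837
outer loop
vertex 2.953 -3.155 -2.133
vertex 2.581 -2.598 -2.166
vertex 3.18 -2.62 -2.465
endloop
endfacet
facet normal 0.930 -0.363 0.051
outer loop
vertex 2.953 -3.155 -2.133
vertex 3.18 -2.62 -2.465
vertex 3.319 -2.022 -0.734
endloop
endfacet

endsolid
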